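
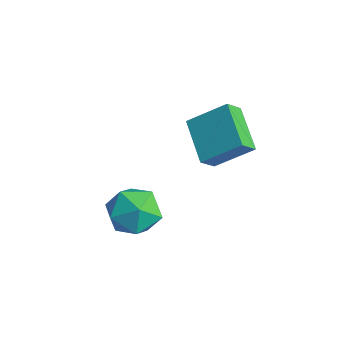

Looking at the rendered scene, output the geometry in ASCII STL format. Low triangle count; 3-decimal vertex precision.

solid 
facet normal -0.877 0.181 0.446
outer loop
vertex -1.596 3.758 2.216
vertex -1.78 4.437 1.578
vertex -2.411 2.509 1.122
endloop
endfacet
facet normal 0.194 -0.715 0.672
outer loop
vertex -0.64 2.143 0.222
vertex -1.596 3.758 2.216
vertex -2.411 2.509 1.122
endloop
endfacet
facet normal -0.877 0.181 0.446
outer loop
vertex -2.411 2.509 1.122
vertex -1.78 4.437 1.578
vertex -2.595 3.188 0.484
endloop
endfacet
facet normal -0.440 -0.675 -0.592
outer loop
vertex -2.595 3.188 0.484
vertex -0.64 2.143 0.222
vertex -2.411 2.509 1.122
endloop
endfacet
facet normal 0.440 0.675 0.592
outer loop
vertex -1.596 3.758 2.216
vertex -0.009 4.071 0.678
vertex -1.78 4.437 1.578
endloop
endfacet
facet normal 0.194 -0.715 0.672
outer loop
vertex 0.175 3.392 1.316
vertex -1.596 3.758 2.216
vertex -0.64 2.143 0.222
endloop
endfacet
facet normal 0.440 0.675 0.592
outer loop
vertex 0.175 3.392 1.316
vertex -0.009 4.071 0.678
vertex -1.596 3.758 2.216
endloop
endfacet
facet normal -0.194 0.715 -0.672
outer loop
vertex -1.78 4.437 1.578
vertex -0.009 4.071 0.678
vertex -2.595 3.188 0.484
endloop
endfacet
facet normal -0.440 -0.675 -0.592
outer loop
vertex -0.824 2.822 -0.416
vertex -0.64 2.143 0.222
vertex -2.595 3.188 0.484
endloop
endfacet
facet normal -0.194 0.715 -0.672
outer loop
vertex -2.595 3.188 0.484
vertex -0.009 4.071 0.678
vertex -0.824 2.822 -0.416
endloop
endfacet
facet normal 0.877 -0.181 -0.446
outer loop
vertex -0.824 2.822 -0.416
vertex 0.175 3.392 1.316
vertex -0.64 2.143 0.222
endloop
endfacet
facet normal 0.877 -0.181 -0.446
outer loop
vertex -0.009 4.071 0.678
vertex 0.175 3.392 1.316
vertex -0.824 2.822 -0.416
endloop
endfacet
facet normal -0.822 -0.259 0.507
outer loop
vertex -1.607 -0.181 -1.085
vertex -1.48 -1.284 -1.443
vertex -0.978 -0.932 -0.45
endloop
endfacet
facet normal -0.489 0.287 0.824
outer loop
vertex -1.607 -0.181 -1.085
vertex -0.978 -0.932 -0.45
vertex -0.599 0.161 -0.605
endloop
endfacet
facet normal -0.447 0.822 0.353
outer loop
vertex -1.607 -0.181 -1.085
vertex -0.599 0.161 -0.605
vertex -0.867 0.484 -1.695
endloop
endfacet
facet normal -0.754 0.606 -0.254
outer loop
vertex -1.607 -0.181 -1.085
vertex -0.867 0.484 -1.695
vertex -1.411 -0.409 -2.212
endloop
endfacet
facet normal -0.985 -0.062 -0.159
outer loop
vertex -1.607 -0.181 -1.085
vertex -1.411 -0.409 -2.212
vertex -1.48 -1.284 -1.443
endloop
endfacet
facet normal 0.176 0.078 0.981
outer loop
vertex -0.599 0.161 -0.605
vertex -0.978 -0.932 -0.45
vertex 0.151 -0.731 -0.668
endloop
endfacet
facet normal -0.363 -0.805 0.469
outer loop
vertex -0.978 -0.932 -0.45
vertex -1.48 -1.284 -1.443
vertex -0.393 -1.624 -1.185
endloop
endfacet
facet normal -0.628 -0.485 -0.608
outer loop
vertex -1.48 -1.284 -1.443
vertex -1.411 -0.409 -2.212
vertex -0.661 -1.301 -2.275
endloop
endfacet
facet normal -0.253 0.596 -0.762
outer loop
vertex -1.411 -0.409 -2.212
vertex -0.867 0.484 -1.695
vertex -0.282 -0.208 -2.43
endloop
endfacet
facet normal 0.243 0.945 0.220
outer loop
vertex -0.867 0.484 -1.695
vertex -0.599 0.161 -0.605
vertex 0.22 0.144 -1.437
endloop
endfacet
facet normal 0.754 -0.606 0.254
outer loop
vertex 0.347 -0.959 -1.795
vertex 0.151 -0.731 -0.668
vertex -0.393 -1.624 -1.185
endloop
endfacet
facet normal 0.447 -0.822 -0.353
outer loop
vertex 0.347 -0.959 -1.795
vertex -0.393 -1.624 -1.185
vertex -0.661 -1.301 -2.275
endloop
endfacet
facet normal 0.489 -0.287 -0.824
outer loop
vertex 0.347 -0.959 -1.795
vertex -0.661 -1.301 -2.275
vertex -0.282 -0.208 -2.43
endloop
endfacet
facet normal 0.822 0.259 -0.507
outer loop
vertex 0.347 -0.959 -1.795
vertex -0.282 -0.208 -2.43
vertex 0.22 0.144 -1.437
endloop
endfacet
facet normal 0.985 0.062 0.159
outer loop
vertex 0.347 -0.959 -1.795
vertex 0.22 0.144 -1.437
vertex 0.151 -0.731 -0.668
endloop
endfacet
facet normal 0.253 -0.596 0.762
outer loop
vertex -0.393 -1.624 -1.185
vertex 0.151 -0.731 -0.668
vertex -0.978 -0.932 -0.45
endloop
endfacet
facet normal -0.243 -0.945 -0.220
outer loop
vertex -0.661 -1.301 -2.275
vertex -0.393 -1.624 -1.185
vertex -1.48 -1.284 -1.443
endloop
endfacet
facet normal -0.176 -0.078 -0.981
outer loop
vertex -0.282 -0.208 -2.43
vertex -0.661 -1.301 -2.275
vertex -1.411 -0.409 -2.212
endloop
endfacet
facet normal 0.363 0.805 -0.469
outer loop
vertex 0.22 0.144 -1.437
vertex -0.282 -0.208 -2.43
vertex -0.867 0.484 -1.695
endloop
endfacet
facet normal 0.628 0.485 0.608
outer loop
vertex 0.151 -0.731 -0.668
vertex 0.22 0.144 -1.437
vertex -0.599 0.161 -0.605
endloop
endfacet

endsolid


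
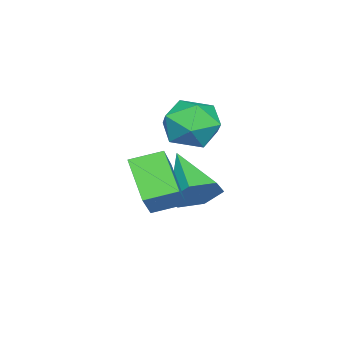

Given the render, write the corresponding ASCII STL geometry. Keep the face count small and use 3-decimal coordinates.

solid 
facet normal 0.501 0.685 0.530
outer loop
vertex 0.929 2.003 1.502
vertex 1.086 1.304 2.257
vertex 1.776 1.398 1.483
endloop
endfacet
facet normal 0.570 0.804 -0.169
outer loop
vertex 0.929 2.003 1.502
vertex 1.776 1.398 1.483
vertex 1.25 1.586 0.604
endloop
endfacet
facet normal -0.084 0.892 -0.444
outer loop
vertex 0.929 2.003 1.502
vertex 1.25 1.586 0.604
vertex 0.236 1.606 0.835
endloop
endfacet
facet normal -0.556 0.827 0.085
outer loop
vertex 0.929 2.003 1.502
vertex 0.236 1.606 0.835
vertex 0.134 1.432 1.856
endloop
endfacet
facet normal -0.196 0.699 0.688
outer loop
vertex 0.929 2.003 1.502
vertex 0.134 1.432 1.856
vertex 1.086 1.304 2.257
endloop
endfacet
facet normal 0.857 0.221 -0.465
outer loop
vertex 1.25 1.586 0.604
vertex 1.776 1.398 1.483
vertex 1.606 0.628 0.804
endloop
endfacet
facet normal 0.745 0.027 0.667
outer loop
vertex 1.776 1.398 1.483
vertex 1.086 1.304 2.257
vertex 1.504 0.454 1.825
endloop
endfacet
facet normal -0.382 0.051 0.923
outer loop
vertex 1.086 1.304 2.257
vertex 0.134 1.432 1.856
vertex 0.49 0.474 2.056
endloop
endfacet
facet normal -0.964 0.259 -0.052
outer loop
vertex 0.134 1.432 1.856
vertex 0.236 1.606 0.835
vertex -0.036 0.662 1.177
endloop
endfacet
facet normal -0.200 0.364 -0.910
outer loop
vertex 0.236 1.606 0.835
vertex 1.25 1.586 0.604
vertex 0.654 0.756 0.403
endloop
endfacet
facet normal 0.556 -0.827 -0.085
outer loop
vertex 0.811 0.057 1.158
vertex 1.606 0.628 0.804
vertex 1.504 0.454 1.825
endloop
endfacet
facet normal 0.084 -0.892 0.444
outer loop
vertex 0.811 0.057 1.158
vertex 1.504 0.454 1.825
vertex 0.49 0.474 2.056
endloop
endfacet
facet normal -0.570 -0.804 0.169
outer loop
vertex 0.811 0.057 1.158
vertex 0.49 0.474 2.056
vertex -0.036 0.662 1.177
endloop
endfacet
facet normal -0.501 -0.685 -0.530
outer loop
vertex 0.811 0.057 1.158
vertex -0.036 0.662 1.177
vertex 0.654 0.756 0.403
endloop
endfacet
facet normal 0.196 -0.699 -0.688
outer loop
vertex 0.811 0.057 1.158
vertex 0.654 0.756 0.403
vertex 1.606 0.628 0.804
endloop
endfacet
facet normal 0.964 -0.259 0.052
outer loop
vertex 1.504 0.454 1.825
vertex 1.606 0.628 0.804
vertex 1.776 1.398 1.483
endloop
endfacet
facet normal 0.200 -0.364 0.910
outer loop
vertex 0.49 0.474 2.056
vertex 1.504 0.454 1.825
vertex 1.086 1.304 2.257
endloop
endfacet
facet normal -0.857 -0.221 0.465
outer loop
vertex -0.036 0.662 1.177
vertex 0.49 0.474 2.056
vertex 0.134 1.432 1.856
endloop
endfacet
facet normal -0.745 -0.027 -0.667
outer loop
vertex 0.654 0.756 0.403
vertex -0.036 0.662 1.177
vertex 0.236 1.606 0.835
endloop
endfacet
facet normal 0.382 -0.051 -0.923
outer loop
vertex 1.606 0.628 0.804
vertex 0.654 0.756 0.403
vertex 1.25 1.586 0.604
endloop
endfacet
facet normal 0.589 0.604 -0.537
outer loop
vertex 0.847 0.945 -1.4
vertex 0.236 0.941 -2.074
vertex 0.187 1.571 -1.42
endloop
endfacet
facet normal 0.114 0.152 0.982
outer loop
vertex 0.847 0.945 -1.4
vertex 0.187 1.571 -1.42
vertex -0.936 -0.261 -1.006
endloop
endfacet
facet normal 0.589 0.603 -0.537
outer loop
vertex 0.187 1.571 -1.42
vertex 0.236 0.941 -2.074
vertex -0.424 1.567 -2.095
endloop
endfacet
facet normal -0.635 0.519 0.572
outer loop
vertex 0.187 1.571 -1.42
vertex -0.424 1.567 -2.095
vertex -0.936 -0.261 -1.006
endloop
endfacet
facet normal 0.589 0.603 -0.538
outer loop
vertex -0.424 1.567 -2.095
vertex 0.236 0.941 -2.074
vertex -0.375 0.936 -2.749
endloop
endfacet
facet normal -0.967 0.145 -0.212
outer loop
vertex -0.424 1.567 -2.095
vertex -0.375 0.936 -2.749
vertex -0.936 -0.261 -1.006
endloop
endfacet
facet normal 0.589 0.604 -0.537
outer loop
vertex -0.375 0.936 -2.749
vertex 0.236 0.941 -2.074
vertex 0.285 0.31 -2.729
endloop
endfacet
facet normal -0.548 -0.597 -0.586
outer loop
vertex -0.375 0.936 -2.749
vertex 0.285 0.31 -2.729
vertex -0.936 -0.261 -1.006
endloop
endfacet
facet normal 0.589 0.604 -0.537
outer loop
vertex 0.285 0.31 -2.729
vertex 0.236 0.941 -2.074
vertex 0.896 0.315 -2.054
endloop
endfacet
facet normal 0.202 -0.963 -0.176
outer loop
vertex 0.285 0.31 -2.729
vertex 0.896 0.315 -2.054
vertex -0.936 -0.261 -1.006
endloop
endfacet
facet normal 0.589 0.604 -0.537
outer loop
vertex 0.896 0.315 -2.054
vertex 0.236 0.941 -2.074
vertex 0.847 0.945 -1.4
endloop
endfacet
facet normal 0.533 -0.589 0.607
outer loop
vertex 0.896 0.315 -2.054
vertex 0.847 0.945 -1.4
vertex -0.936 -0.261 -1.006
endloop
endfacet
facet normal -0.712 -0.196 -0.674
outer loop
vertex 1.831 -0.365 -0.636
vertex 1.287 0.553 -0.329
vertex 2.646 0.489 -1.745
endloop
endfacet
facet normal 0.490 -0.827 -0.276
outer loop
vertex 4.013 0.867 -0.451
vertex 1.831 -0.365 -0.636
vertex 2.646 0.489 -1.745
endloop
endfacet
facet normal -0.712 -0.197 -0.674
outer loop
vertex 2.646 0.489 -1.745
vertex 1.287 0.553 -0.329
vertex 2.102 1.407 -1.439
endloop
endfacet
facet normal 0.503 0.527 -0.685
outer loop
vertex 2.102 1.407 -1.439
vertex 4.013 0.867 -0.451
vertex 2.646 0.489 -1.745
endloop
endfacet
facet normal -0.503 -0.527 0.685
outer loop
vertex 1.831 -0.365 -0.636
vertex 2.654 0.931 0.965
vertex 1.287 0.553 -0.329
endloop
endfacet
facet normal 0.490 -0.827 -0.276
outer loop
vertex 3.198 0.013 0.659
vertex 1.831 -0.365 -0.636
vertex 4.013 0.867 -0.451
endloop
endfacet
facet normal -0.503 -0.527 0.685
outer loop
vertex 3.198 0.013 0.659
vertex 2.654 0.931 0.965
vertex 1.831 -0.365 -0.636
endloop
endfacet
facet normal -0.490 0.827 0.276
outer loop
vertex 1.287 0.553 -0.329
vertex 2.654 0.931 0.965
vertex 2.102 1.407 -1.439
endloop
endfacet
facet normal 0.503 0.527 -0.685
outer loop
vertex 3.469 1.785 -0.144
vertex 4.013 0.867 -0.451
vertex 2.102 1.407 -1.439
endloop
endfacet
facet normal -0.490 0.827 0.276
outer loop
vertex 2.102 1.407 -1.439
vertex 2.654 0.931 0.965
vertex 3.469 1.785 -0.144
endloop
endfacet
facet normal 0.712 0.197 0.674
outer loop
vertex 3.469 1.785 -0.144
vertex 3.198 0.013 0.659
vertex 4.013 0.867 -0.451
endloop
endfacet
facet normal 0.712 0.197 0.674
outer loop
vertex 2.654 0.931 0.965
vertex 3.198 0.013 0.659
vertex 3.469 1.785 -0.144
endloop
endfacet

endsolid


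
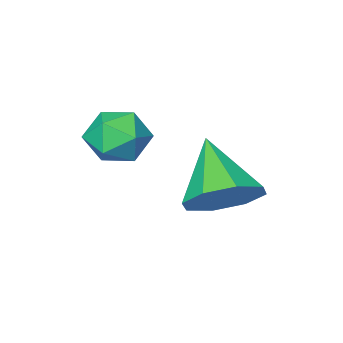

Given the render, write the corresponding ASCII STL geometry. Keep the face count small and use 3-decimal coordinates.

solid 
facet normal -0.541 0.670 0.509
outer loop
vertex 2.267 -2.859 2.522
vertex 2.617 -3.159 3.288
vertex 3.018 -2.496 2.842
endloop
endfacet
facet normal -0.381 0.914 -0.142
outer loop
vertex 2.267 -2.859 2.522
vertex 3.018 -2.496 2.842
vertex 2.941 -2.664 1.968
endloop
endfacet
facet normal -0.641 0.451 -0.621
outer loop
vertex 2.267 -2.859 2.522
vertex 2.941 -2.664 1.968
vertex 2.493 -3.431 1.873
endloop
endfacet
facet normal -0.961 -0.078 -0.266
outer loop
vertex 2.267 -2.859 2.522
vertex 2.493 -3.431 1.873
vertex 2.292 -3.737 2.688
endloop
endfacet
facet normal -0.900 0.056 0.433
outer loop
vertex 2.267 -2.859 2.522
vertex 2.292 -3.737 2.688
vertex 2.617 -3.159 3.288
endloop
endfacet
facet normal 0.329 0.922 -0.206
outer loop
vertex 2.941 -2.664 1.968
vertex 3.018 -2.496 2.842
vertex 3.708 -2.843 2.392
endloop
endfacet
facet normal 0.071 0.527 0.847
outer loop
vertex 3.018 -2.496 2.842
vertex 2.617 -3.159 3.288
vertex 3.507 -3.149 3.207
endloop
endfacet
facet normal -0.509 -0.465 0.724
outer loop
vertex 2.617 -3.159 3.288
vertex 2.292 -3.737 2.688
vertex 3.059 -3.916 3.112
endloop
endfacet
facet normal -0.608 -0.682 -0.406
outer loop
vertex 2.292 -3.737 2.688
vertex 2.493 -3.431 1.873
vertex 2.982 -4.084 2.238
endloop
endfacet
facet normal -0.091 0.175 -0.980
outer loop
vertex 2.493 -3.431 1.873
vertex 2.941 -2.664 1.968
vertex 3.383 -3.421 1.792
endloop
endfacet
facet normal 0.961 0.078 0.266
outer loop
vertex 3.733 -3.721 2.558
vertex 3.708 -2.843 2.392
vertex 3.507 -3.149 3.207
endloop
endfacet
facet normal 0.641 -0.451 0.621
outer loop
vertex 3.733 -3.721 2.558
vertex 3.507 -3.149 3.207
vertex 3.059 -3.916 3.112
endloop
endfacet
facet normal 0.381 -0.914 0.142
outer loop
vertex 3.733 -3.721 2.558
vertex 3.059 -3.916 3.112
vertex 2.982 -4.084 2.238
endloop
endfacet
facet normal 0.541 -0.670 -0.509
outer loop
vertex 3.733 -3.721 2.558
vertex 2.982 -4.084 2.238
vertex 3.383 -3.421 1.792
endloop
endfacet
facet normal 0.900 -0.056 -0.433
outer loop
vertex 3.733 -3.721 2.558
vertex 3.383 -3.421 1.792
vertex 3.708 -2.843 2.392
endloop
endfacet
facet normal 0.608 0.682 0.406
outer loop
vertex 3.507 -3.149 3.207
vertex 3.708 -2.843 2.392
vertex 3.018 -2.496 2.842
endloop
endfacet
facet normal 0.091 -0.175 0.980
outer loop
vertex 3.059 -3.916 3.112
vertex 3.507 -3.149 3.207
vertex 2.617 -3.159 3.288
endloop
endfacet
facet normal -0.329 -0.922 0.206
outer loop
vertex 2.982 -4.084 2.238
vertex 3.059 -3.916 3.112
vertex 2.292 -3.737 2.688
endloop
endfacet
facet normal -0.071 -0.527 -0.847
outer loop
vertex 3.383 -3.421 1.792
vertex 2.982 -4.084 2.238
vertex 2.493 -3.431 1.873
endloop
endfacet
facet normal 0.509 0.465 -0.724
outer loop
vertex 3.708 -2.843 2.392
vertex 3.383 -3.421 1.792
vertex 2.941 -2.664 1.968
endloop
endfacet
facet normal 0.234 0.716 -0.658
outer loop
vertex 1.623 -1.759 0.85
vertex 0.766 -2.041 0.238
vertex 0.931 -1.341 1.058
endloop
endfacet
facet normal 0.349 0.115 0.930
outer loop
vertex 1.623 -1.759 0.85
vertex 0.931 -1.341 1.058
vertex 0.294 -3.479 1.562
endloop
endfacet
facet normal 0.234 0.716 -0.658
outer loop
vertex 0.931 -1.341 1.058
vertex 0.766 -2.041 0.238
vertex 0.143 -1.334 0.785
endloop
endfacet
facet normal -0.309 0.305 0.901
outer loop
vertex 0.931 -1.341 1.058
vertex 0.143 -1.334 0.785
vertex 0.294 -3.479 1.562
endloop
endfacet
facet normal 0.235 0.716 -0.658
outer loop
vertex 0.143 -1.334 0.785
vertex 0.766 -2.041 0.238
vertex -0.281 -1.74 0.192
endloop
endfacet
facet normal -0.846 0.128 0.517
outer loop
vertex 0.143 -1.334 0.785
vertex -0.281 -1.74 0.192
vertex 0.294 -3.479 1.562
endloop
endfacet
facet normal 0.234 0.715 -0.659
outer loop
vertex -0.281 -1.74 0.192
vertex 0.766 -2.041 0.238
vertex -0.091 -2.323 -0.373
endloop
endfacet
facet normal -0.950 -0.312 0.003
outer loop
vertex -0.281 -1.74 0.192
vertex -0.091 -2.323 -0.373
vertex 0.294 -3.479 1.562
endloop
endfacet
facet normal 0.234 0.715 -0.658
outer loop
vertex -0.091 -2.323 -0.373
vertex 0.766 -2.041 0.238
vertex 0.601 -2.741 -0.581
endloop
endfacet
facet normal -0.559 -0.756 -0.340
outer loop
vertex -0.091 -2.323 -0.373
vertex 0.601 -2.741 -0.581
vertex 0.294 -3.479 1.562
endloop
endfacet
facet normal 0.235 0.715 -0.658
outer loop
vertex 0.601 -2.741 -0.581
vertex 0.766 -2.041 0.238
vertex 1.389 -2.749 -0.308
endloop
endfacet
facet normal 0.098 -0.945 -0.311
outer loop
vertex 0.601 -2.741 -0.581
vertex 1.389 -2.749 -0.308
vertex 0.294 -3.479 1.562
endloop
endfacet
facet normal 0.235 0.715 -0.659
outer loop
vertex 1.389 -2.749 -0.308
vertex 0.766 -2.041 0.238
vertex 1.812 -2.342 0.284
endloop
endfacet
facet normal 0.637 -0.768 0.073
outer loop
vertex 1.389 -2.749 -0.308
vertex 1.812 -2.342 0.284
vertex 0.294 -3.479 1.562
endloop
endfacet
facet normal 0.235 0.715 -0.658
outer loop
vertex 1.812 -2.342 0.284
vertex 0.766 -2.041 0.238
vertex 1.623 -1.759 0.85
endloop
endfacet
facet normal 0.740 -0.329 0.586
outer loop
vertex 1.812 -2.342 0.284
vertex 1.623 -1.759 0.85
vertex 0.294 -3.479 1.562
endloop
endfacet

endsolid


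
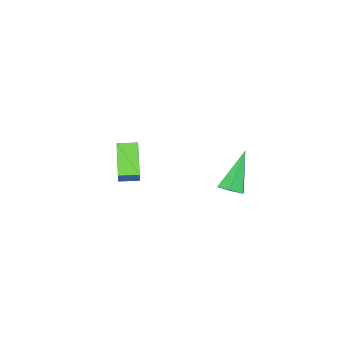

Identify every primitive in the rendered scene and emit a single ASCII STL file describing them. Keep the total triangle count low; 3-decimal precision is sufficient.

solid 
facet normal -0.399 -0.336 -0.853
outer loop
vertex -0.683 -4.707 -0.37
vertex -1.296 -4.021 -0.353
vertex 0.476 -3.648 -1.329
endloop
endfacet
facet normal 0.666 -0.746 -0.018
outer loop
vertex 0.796 -3.379 -0.647
vertex -0.683 -4.707 -0.37
vertex 0.476 -3.648 -1.329
endloop
endfacet
facet normal -0.399 -0.335 -0.853
outer loop
vertex 0.476 -3.648 -1.329
vertex -1.296 -4.021 -0.353
vertex -0.136 -2.962 -1.312
endloop
endfacet
facet normal 0.630 0.575 -0.522
outer loop
vertex -0.136 -2.962 -1.312
vertex 0.796 -3.379 -0.647
vertex 0.476 -3.648 -1.329
endloop
endfacet
facet normal -0.629 -0.575 0.522
outer loop
vertex -0.683 -4.707 -0.37
vertex -0.976 -3.752 0.329
vertex -1.296 -4.021 -0.353
endloop
endfacet
facet normal 0.666 -0.746 -0.018
outer loop
vertex -0.364 -4.438 0.312
vertex -0.683 -4.707 -0.37
vertex 0.796 -3.379 -0.647
endloop
endfacet
facet normal -0.630 -0.575 0.522
outer loop
vertex -0.364 -4.438 0.312
vertex -0.976 -3.752 0.329
vertex -0.683 -4.707 -0.37
endloop
endfacet
facet normal -0.666 0.746 0.018
outer loop
vertex -1.296 -4.021 -0.353
vertex -0.976 -3.752 0.329
vertex -0.136 -2.962 -1.312
endloop
endfacet
facet normal 0.630 0.576 -0.522
outer loop
vertex 0.183 -2.693 -0.63
vertex 0.796 -3.379 -0.647
vertex -0.136 -2.962 -1.312
endloop
endfacet
facet normal -0.666 0.745 0.018
outer loop
vertex -0.136 -2.962 -1.312
vertex -0.976 -3.752 0.329
vertex 0.183 -2.693 -0.63
endloop
endfacet
facet normal 0.399 0.336 0.853
outer loop
vertex 0.183 -2.693 -0.63
vertex -0.364 -4.438 0.312
vertex 0.796 -3.379 -0.647
endloop
endfacet
facet normal 0.400 0.335 0.853
outer loop
vertex -0.976 -3.752 0.329
vertex -0.364 -4.438 0.312
vertex 0.183 -2.693 -0.63
endloop
endfacet
facet normal 0.591 0.094 -0.801
outer loop
vertex 0.066 1.37 0.462
vertex -0.375 1.717 0.177
vertex 0.064 1.996 0.534
endloop
endfacet
facet normal 0.630 -0.087 0.772
outer loop
vertex 0.066 1.37 0.462
vertex 0.064 1.996 0.534
vertex -1.605 1.523 1.843
endloop
endfacet
facet normal 0.592 0.094 -0.801
outer loop
vertex 0.064 1.996 0.534
vertex -0.375 1.717 0.177
vertex -0.378 2.343 0.248
endloop
endfacet
facet normal 0.235 0.779 0.581
outer loop
vertex 0.064 1.996 0.534
vertex -0.378 2.343 0.248
vertex -1.605 1.523 1.843
endloop
endfacet
facet normal 0.591 0.094 -0.801
outer loop
vertex -0.378 2.343 0.248
vertex -0.375 1.717 0.177
vertex -0.816 2.065 -0.108
endloop
endfacet
facet normal -0.544 0.839 0.013
outer loop
vertex -0.378 2.343 0.248
vertex -0.816 2.065 -0.108
vertex -1.605 1.523 1.843
endloop
endfacet
facet normal 0.591 0.094 -0.801
outer loop
vertex -0.816 2.065 -0.108
vertex -0.375 1.717 0.177
vertex -0.813 1.439 -0.179
endloop
endfacet
facet normal -0.930 0.037 -0.366
outer loop
vertex -0.816 2.065 -0.108
vertex -0.813 1.439 -0.179
vertex -1.605 1.523 1.843
endloop
endfacet
facet normal 0.591 0.094 -0.801
outer loop
vertex -0.813 1.439 -0.179
vertex -0.375 1.717 0.177
vertex -0.372 1.091 0.106
endloop
endfacet
facet normal -0.537 -0.825 -0.176
outer loop
vertex -0.813 1.439 -0.179
vertex -0.372 1.091 0.106
vertex -1.605 1.523 1.843
endloop
endfacet
facet normal 0.591 0.094 -0.801
outer loop
vertex -0.372 1.091 0.106
vertex -0.375 1.717 0.177
vertex 0.066 1.37 0.462
endloop
endfacet
facet normal 0.244 -0.886 0.394
outer loop
vertex -0.372 1.091 0.106
vertex 0.066 1.37 0.462
vertex -1.605 1.523 1.843
endloop
endfacet

endsolid


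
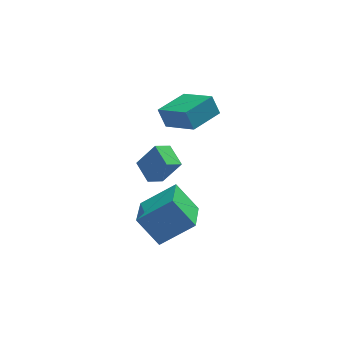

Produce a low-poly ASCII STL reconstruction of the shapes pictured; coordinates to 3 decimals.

solid 
facet normal -0.814 0.024 -0.580
outer loop
vertex 0.324 0.395 -2.215
vertex 0.874 2.378 -2.903
vertex 1.28 -0.346 -3.587
endloop
endfacet
facet normal -0.253 -0.914 0.317
outer loop
vertex 3.006 -0.398 -2.357
vertex 0.324 0.395 -2.215
vertex 1.28 -0.346 -3.587
endloop
endfacet
facet normal -0.814 0.024 -0.580
outer loop
vertex 1.28 -0.346 -3.587
vertex 0.874 2.378 -2.903
vertex 1.83 1.637 -4.276
endloop
endfacet
facet normal 0.522 -0.406 -0.750
outer loop
vertex 1.83 1.637 -4.276
vertex 3.006 -0.398 -2.357
vertex 1.28 -0.346 -3.587
endloop
endfacet
facet normal -0.522 0.405 0.750
outer loop
vertex 0.324 0.395 -2.215
vertex 2.6 2.326 -1.673
vertex 0.874 2.378 -2.903
endloop
endfacet
facet normal -0.253 -0.914 0.317
outer loop
vertex 2.05 0.343 -0.984
vertex 0.324 0.395 -2.215
vertex 3.006 -0.398 -2.357
endloop
endfacet
facet normal -0.523 0.406 0.750
outer loop
vertex 2.05 0.343 -0.984
vertex 2.6 2.326 -1.673
vertex 0.324 0.395 -2.215
endloop
endfacet
facet normal 0.253 0.914 -0.317
outer loop
vertex 0.874 2.378 -2.903
vertex 2.6 2.326 -1.673
vertex 1.83 1.637 -4.276
endloop
endfacet
facet normal 0.523 -0.405 -0.750
outer loop
vertex 3.556 1.585 -3.045
vertex 3.006 -0.398 -2.357
vertex 1.83 1.637 -4.276
endloop
endfacet
facet normal 0.254 0.914 -0.317
outer loop
vertex 1.83 1.637 -4.276
vertex 2.6 2.326 -1.673
vertex 3.556 1.585 -3.045
endloop
endfacet
facet normal 0.814 -0.025 0.580
outer loop
vertex 3.556 1.585 -3.045
vertex 2.05 0.343 -0.984
vertex 3.006 -0.398 -2.357
endloop
endfacet
facet normal 0.814 -0.024 0.580
outer loop
vertex 2.6 2.326 -1.673
vertex 2.05 0.343 -0.984
vertex 3.556 1.585 -3.045
endloop
endfacet
facet normal -0.513 0.735 -0.443
outer loop
vertex 2.03 3.928 2.719
vertex 3.504 4.994 2.781
vertex 2.343 3.553 1.733
endloop
endfacet
facet normal -0.810 -0.586 -0.034
outer loop
vertex 3.396 2.046 2.639
vertex 2.03 3.928 2.719
vertex 2.343 3.553 1.733
endloop
endfacet
facet normal -0.514 0.735 -0.442
outer loop
vertex 2.343 3.553 1.733
vertex 3.504 4.994 2.781
vertex 3.816 4.62 1.795
endloop
endfacet
facet normal 0.284 -0.340 -0.896
outer loop
vertex 3.816 4.62 1.795
vertex 3.396 2.046 2.639
vertex 2.343 3.553 1.733
endloop
endfacet
facet normal -0.284 0.340 0.896
outer loop
vertex 2.03 3.928 2.719
vertex 4.557 3.487 3.687
vertex 3.504 4.994 2.781
endloop
endfacet
facet normal -0.810 -0.586 -0.034
outer loop
vertex 3.084 2.42 3.625
vertex 2.03 3.928 2.719
vertex 3.396 2.046 2.639
endloop
endfacet
facet normal -0.284 0.340 0.896
outer loop
vertex 3.084 2.42 3.625
vertex 4.557 3.487 3.687
vertex 2.03 3.928 2.719
endloop
endfacet
facet normal 0.810 0.586 0.034
outer loop
vertex 3.504 4.994 2.781
vertex 4.557 3.487 3.687
vertex 3.816 4.62 1.795
endloop
endfacet
facet normal 0.284 -0.340 -0.896
outer loop
vertex 4.87 3.112 2.701
vertex 3.396 2.046 2.639
vertex 3.816 4.62 1.795
endloop
endfacet
facet normal 0.809 0.586 0.034
outer loop
vertex 3.816 4.62 1.795
vertex 4.557 3.487 3.687
vertex 4.87 3.112 2.701
endloop
endfacet
facet normal 0.514 -0.736 0.442
outer loop
vertex 4.87 3.112 2.701
vertex 3.084 2.42 3.625
vertex 3.396 2.046 2.639
endloop
endfacet
facet normal 0.514 -0.735 0.443
outer loop
vertex 4.557 3.487 3.687
vertex 3.084 2.42 3.625
vertex 4.87 3.112 2.701
endloop
endfacet
facet normal -0.544 0.127 -0.829
outer loop
vertex 0.976 4.01 -1.264
vertex 1.775 4.388 -1.73
vertex 1.312 2.8 -1.67
endloop
endfacet
facet normal -0.799 -0.379 0.467
outer loop
vertex 2.205 2.592 -0.31
vertex 0.976 4.01 -1.264
vertex 1.312 2.8 -1.67
endloop
endfacet
facet normal -0.543 0.127 -0.830
outer loop
vertex 1.312 2.8 -1.67
vertex 1.775 4.388 -1.73
vertex 2.112 3.178 -2.136
endloop
endfacet
facet normal 0.254 -0.917 -0.307
outer loop
vertex 2.112 3.178 -2.136
vertex 2.205 2.592 -0.31
vertex 1.312 2.8 -1.67
endloop
endfacet
facet normal -0.255 0.917 0.307
outer loop
vertex 0.976 4.01 -1.264
vertex 2.668 4.18 -0.37
vertex 1.775 4.388 -1.73
endloop
endfacet
facet normal -0.799 -0.379 0.466
outer loop
vertex 1.868 3.802 0.096
vertex 0.976 4.01 -1.264
vertex 2.205 2.592 -0.31
endloop
endfacet
facet normal -0.254 0.917 0.307
outer loop
vertex 1.868 3.802 0.096
vertex 2.668 4.18 -0.37
vertex 0.976 4.01 -1.264
endloop
endfacet
facet normal 0.799 0.379 -0.467
outer loop
vertex 1.775 4.388 -1.73
vertex 2.668 4.18 -0.37
vertex 2.112 3.178 -2.136
endloop
endfacet
facet normal 0.255 -0.917 -0.307
outer loop
vertex 3.004 2.97 -0.776
vertex 2.205 2.592 -0.31
vertex 2.112 3.178 -2.136
endloop
endfacet
facet normal 0.799 0.379 -0.466
outer loop
vertex 2.112 3.178 -2.136
vertex 2.668 4.18 -0.37
vertex 3.004 2.97 -0.776
endloop
endfacet
facet normal 0.544 -0.127 0.830
outer loop
vertex 3.004 2.97 -0.776
vertex 1.868 3.802 0.096
vertex 2.205 2.592 -0.31
endloop
endfacet
facet normal 0.544 -0.127 0.830
outer loop
vertex 2.668 4.18 -0.37
vertex 1.868 3.802 0.096
vertex 3.004 2.97 -0.776
endloop
endfacet

endsolid


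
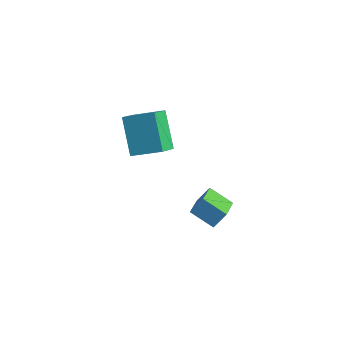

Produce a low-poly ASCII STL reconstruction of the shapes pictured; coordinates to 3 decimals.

solid 
facet normal -0.761 -0.549 -0.346
outer loop
vertex -4.764 -0.731 3.994
vertex -5.173 0.262 3.316
vertex -3.705 -1.285 2.543
endloop
endfacet
facet normal 0.322 -0.782 0.533
outer loop
vertex -2.647 -0.522 3.024
vertex -4.764 -0.731 3.994
vertex -3.705 -1.285 2.543
endloop
endfacet
facet normal -0.761 -0.549 -0.346
outer loop
vertex -3.705 -1.285 2.543
vertex -5.173 0.262 3.316
vertex -4.114 -0.292 1.865
endloop
endfacet
facet normal 0.563 -0.295 -0.772
outer loop
vertex -4.114 -0.292 1.865
vertex -2.647 -0.522 3.024
vertex -3.705 -1.285 2.543
endloop
endfacet
facet normal -0.563 0.295 0.772
outer loop
vertex -4.764 -0.731 3.994
vertex -4.115 1.025 3.797
vertex -5.173 0.262 3.316
endloop
endfacet
facet normal 0.322 -0.782 0.533
outer loop
vertex -3.706 0.032 4.475
vertex -4.764 -0.731 3.994
vertex -2.647 -0.522 3.024
endloop
endfacet
facet normal -0.563 0.295 0.772
outer loop
vertex -3.706 0.032 4.475
vertex -4.115 1.025 3.797
vertex -4.764 -0.731 3.994
endloop
endfacet
facet normal -0.322 0.782 -0.533
outer loop
vertex -5.173 0.262 3.316
vertex -4.115 1.025 3.797
vertex -4.114 -0.292 1.865
endloop
endfacet
facet normal 0.563 -0.295 -0.772
outer loop
vertex -3.056 0.471 2.346
vertex -2.647 -0.522 3.024
vertex -4.114 -0.292 1.865
endloop
endfacet
facet normal -0.322 0.782 -0.533
outer loop
vertex -4.114 -0.292 1.865
vertex -4.115 1.025 3.797
vertex -3.056 0.471 2.346
endloop
endfacet
facet normal 0.761 0.549 0.346
outer loop
vertex -3.056 0.471 2.346
vertex -3.706 0.032 4.475
vertex -2.647 -0.522 3.024
endloop
endfacet
facet normal 0.761 0.549 0.346
outer loop
vertex -4.115 1.025 3.797
vertex -3.706 0.032 4.475
vertex -3.056 0.471 2.346
endloop
endfacet
facet normal -0.514 0.796 -0.320
outer loop
vertex -2.887 1.642 -1.693
vertex -2.616 2.111 -0.962
vertex -1.914 2.026 -2.3
endloop
endfacet
facet normal -0.297 -0.516 -0.803
outer loop
vertex -1.204 0.929 -1.858
vertex -2.887 1.642 -1.693
vertex -1.914 2.026 -2.3
endloop
endfacet
facet normal -0.515 0.795 -0.321
outer loop
vertex -1.914 2.026 -2.3
vertex -2.616 2.111 -0.962
vertex -1.643 2.496 -1.569
endloop
endfacet
facet normal 0.804 0.318 -0.502
outer loop
vertex -1.643 2.496 -1.569
vertex -1.204 0.929 -1.858
vertex -1.914 2.026 -2.3
endloop
endfacet
facet normal -0.804 -0.318 0.502
outer loop
vertex -2.887 1.642 -1.693
vertex -1.906 1.014 -0.52
vertex -2.616 2.111 -0.962
endloop
endfacet
facet normal -0.297 -0.516 -0.804
outer loop
vertex -2.177 0.544 -1.251
vertex -2.887 1.642 -1.693
vertex -1.204 0.929 -1.858
endloop
endfacet
facet normal -0.804 -0.318 0.502
outer loop
vertex -2.177 0.544 -1.251
vertex -1.906 1.014 -0.52
vertex -2.887 1.642 -1.693
endloop
endfacet
facet normal 0.297 0.516 0.803
outer loop
vertex -2.616 2.111 -0.962
vertex -1.906 1.014 -0.52
vertex -1.643 2.496 -1.569
endloop
endfacet
facet normal 0.804 0.318 -0.502
outer loop
vertex -0.933 1.398 -1.127
vertex -1.204 0.929 -1.858
vertex -1.643 2.496 -1.569
endloop
endfacet
facet normal 0.298 0.516 0.803
outer loop
vertex -1.643 2.496 -1.569
vertex -1.906 1.014 -0.52
vertex -0.933 1.398 -1.127
endloop
endfacet
facet normal 0.514 -0.796 0.320
outer loop
vertex -0.933 1.398 -1.127
vertex -2.177 0.544 -1.251
vertex -1.204 0.929 -1.858
endloop
endfacet
facet normal 0.514 -0.795 0.321
outer loop
vertex -1.906 1.014 -0.52
vertex -2.177 0.544 -1.251
vertex -0.933 1.398 -1.127
endloop
endfacet

endsolid


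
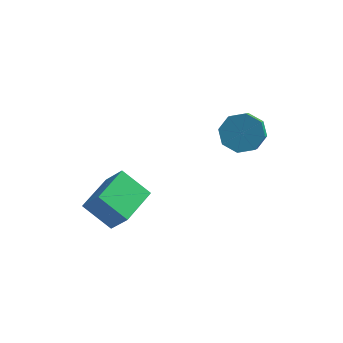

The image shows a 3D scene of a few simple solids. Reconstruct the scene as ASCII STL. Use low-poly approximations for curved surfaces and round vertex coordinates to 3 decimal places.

solid 
facet normal -0.070 0.771 -0.633
outer loop
vertex 3.905 1.129 1.193
vertex 2.868 1.096 1.267
vertex 3.627 1.587 1.781
endloop
endfacet
facet normal 0.934 0.273 0.229
outer loop
vertex 3.905 1.129 1.193
vertex 3.627 1.587 1.781
vertex 3.989 0.196 1.959
endloop
endfacet
facet normal 0.934 0.273 0.229
outer loop
vertex 3.989 0.196 1.959
vertex 3.627 1.587 1.781
vertex 3.711 0.654 2.548
endloop
endfacet
facet normal 0.069 -0.772 0.632
outer loop
vertex 3.989 0.196 1.959
vertex 3.711 0.654 2.548
vertex 2.952 0.164 2.033
endloop
endfacet
facet normal -0.069 0.771 -0.634
outer loop
vertex 3.627 1.587 1.781
vertex 2.868 1.096 1.267
vertex 2.905 1.758 2.068
endloop
endfacet
facet normal 0.414 0.600 0.684
outer loop
vertex 3.627 1.587 1.781
vertex 2.905 1.758 2.068
vertex 3.711 0.654 2.548
endloop
endfacet
facet normal 0.414 0.600 0.685
outer loop
vertex 3.711 0.654 2.548
vertex 2.905 1.758 2.068
vertex 2.988 0.825 2.835
endloop
endfacet
facet normal 0.069 -0.771 0.633
outer loop
vertex 3.711 0.654 2.548
vertex 2.988 0.825 2.835
vertex 2.952 0.164 2.033
endloop
endfacet
facet normal -0.069 0.771 -0.634
outer loop
vertex 2.905 1.758 2.068
vertex 2.868 1.096 1.267
vertex 2.161 1.542 1.886
endloop
endfacet
facet normal -0.348 0.577 0.739
outer loop
vertex 2.905 1.758 2.068
vertex 2.161 1.542 1.886
vertex 2.988 0.825 2.835
endloop
endfacet
facet normal -0.349 0.576 0.739
outer loop
vertex 2.988 0.825 2.835
vertex 2.161 1.542 1.886
vertex 2.244 0.609 2.652
endloop
endfacet
facet normal 0.068 -0.771 0.633
outer loop
vertex 2.988 0.825 2.835
vertex 2.244 0.609 2.652
vertex 2.952 0.164 2.033
endloop
endfacet
facet normal -0.069 0.770 -0.634
outer loop
vertex 2.161 1.542 1.886
vertex 2.868 1.096 1.267
vertex 1.831 1.064 1.341
endloop
endfacet
facet normal -0.908 0.215 0.361
outer loop
vertex 2.161 1.542 1.886
vertex 1.831 1.064 1.341
vertex 2.244 0.609 2.652
endloop
endfacet
facet normal -0.908 0.214 0.360
outer loop
vertex 2.244 0.609 2.652
vertex 1.831 1.064 1.341
vertex 1.915 0.131 2.107
endloop
endfacet
facet normal 0.070 -0.770 0.634
outer loop
vertex 2.244 0.609 2.652
vertex 1.915 0.131 2.107
vertex 2.952 0.164 2.033
endloop
endfacet
facet normal -0.069 0.772 -0.632
outer loop
vertex 1.831 1.064 1.341
vertex 2.868 1.096 1.267
vertex 2.109 0.606 0.752
endloop
endfacet
facet normal -0.934 -0.272 -0.229
outer loop
vertex 1.831 1.064 1.341
vertex 2.109 0.606 0.752
vertex 1.915 0.131 2.107
endloop
endfacet
facet normal -0.934 -0.273 -0.229
outer loop
vertex 1.915 0.131 2.107
vertex 2.109 0.606 0.752
vertex 2.193 -0.327 1.519
endloop
endfacet
facet normal 0.070 -0.771 0.633
outer loop
vertex 1.915 0.131 2.107
vertex 2.193 -0.327 1.519
vertex 2.952 0.164 2.033
endloop
endfacet
facet normal -0.069 0.771 -0.633
outer loop
vertex 2.109 0.606 0.752
vertex 2.868 1.096 1.267
vertex 2.832 0.435 0.465
endloop
endfacet
facet normal -0.414 -0.600 -0.685
outer loop
vertex 2.109 0.606 0.752
vertex 2.832 0.435 0.465
vertex 2.193 -0.327 1.519
endloop
endfacet
facet normal -0.414 -0.600 -0.685
outer loop
vertex 2.193 -0.327 1.519
vertex 2.832 0.435 0.465
vertex 2.915 -0.498 1.232
endloop
endfacet
facet normal 0.069 -0.771 0.634
outer loop
vertex 2.193 -0.327 1.519
vertex 2.915 -0.498 1.232
vertex 2.952 0.164 2.033
endloop
endfacet
facet normal -0.068 0.771 -0.633
outer loop
vertex 2.832 0.435 0.465
vertex 2.868 1.096 1.267
vertex 3.576 0.651 0.648
endloop
endfacet
facet normal 0.349 -0.576 -0.739
outer loop
vertex 2.832 0.435 0.465
vertex 3.576 0.651 0.648
vertex 2.915 -0.498 1.232
endloop
endfacet
facet normal 0.348 -0.576 -0.739
outer loop
vertex 2.915 -0.498 1.232
vertex 3.576 0.651 0.648
vertex 3.659 -0.282 1.414
endloop
endfacet
facet normal 0.069 -0.771 0.634
outer loop
vertex 2.915 -0.498 1.232
vertex 3.659 -0.282 1.414
vertex 2.952 0.164 2.033
endloop
endfacet
facet normal -0.070 0.770 -0.634
outer loop
vertex 3.576 0.651 0.648
vertex 2.868 1.096 1.267
vertex 3.905 1.129 1.193
endloop
endfacet
facet normal 0.908 -0.215 -0.360
outer loop
vertex 3.576 0.651 0.648
vertex 3.905 1.129 1.193
vertex 3.659 -0.282 1.414
endloop
endfacet
facet normal 0.907 -0.215 -0.361
outer loop
vertex 3.659 -0.282 1.414
vertex 3.905 1.129 1.193
vertex 3.989 0.196 1.959
endloop
endfacet
facet normal 0.069 -0.770 0.634
outer loop
vertex 3.659 -0.282 1.414
vertex 3.989 0.196 1.959
vertex 2.952 0.164 2.033
endloop
endfacet
facet normal -0.563 0.246 -0.789
outer loop
vertex -3.371 -3.26 -1.47
vertex -2.834 -1.326 -1.25
vertex -2.002 -3.52 -2.529
endloop
endfacet
facet normal -0.266 -0.958 -0.109
outer loop
vertex -1.146 -3.894 -1.33
vertex -3.371 -3.26 -1.47
vertex -2.002 -3.52 -2.529
endloop
endfacet
facet normal -0.563 0.246 -0.789
outer loop
vertex -2.002 -3.52 -2.529
vertex -2.834 -1.326 -1.25
vertex -1.465 -1.586 -2.309
endloop
endfacet
facet normal 0.782 -0.148 -0.605
outer loop
vertex -1.465 -1.586 -2.309
vertex -1.146 -3.894 -1.33
vertex -2.002 -3.52 -2.529
endloop
endfacet
facet normal -0.782 0.148 0.605
outer loop
vertex -3.371 -3.26 -1.47
vertex -1.978 -1.7 -0.051
vertex -2.834 -1.326 -1.25
endloop
endfacet
facet normal -0.266 -0.958 -0.109
outer loop
vertex -2.515 -3.634 -0.271
vertex -3.371 -3.26 -1.47
vertex -1.146 -3.894 -1.33
endloop
endfacet
facet normal -0.782 0.148 0.605
outer loop
vertex -2.515 -3.634 -0.271
vertex -1.978 -1.7 -0.051
vertex -3.371 -3.26 -1.47
endloop
endfacet
facet normal 0.266 0.958 0.109
outer loop
vertex -2.834 -1.326 -1.25
vertex -1.978 -1.7 -0.051
vertex -1.465 -1.586 -2.309
endloop
endfacet
facet normal 0.782 -0.148 -0.605
outer loop
vertex -0.609 -1.96 -1.11
vertex -1.146 -3.894 -1.33
vertex -1.465 -1.586 -2.309
endloop
endfacet
facet normal 0.266 0.958 0.109
outer loop
vertex -1.465 -1.586 -2.309
vertex -1.978 -1.7 -0.051
vertex -0.609 -1.96 -1.11
endloop
endfacet
facet normal 0.563 -0.246 0.789
outer loop
vertex -0.609 -1.96 -1.11
vertex -2.515 -3.634 -0.271
vertex -1.146 -3.894 -1.33
endloop
endfacet
facet normal 0.563 -0.246 0.789
outer loop
vertex -1.978 -1.7 -0.051
vertex -2.515 -3.634 -0.271
vertex -0.609 -1.96 -1.11
endloop
endfacet

endsolid


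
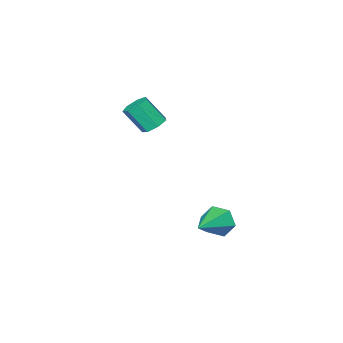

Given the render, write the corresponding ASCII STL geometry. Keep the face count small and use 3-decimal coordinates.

solid 
facet normal -0.899 -0.331 -0.286
outer loop
vertex 0.739 0.768 -3.495
vertex 0.343 1.154 -2.697
vertex 0.408 1.68 -3.51
endloop
endfacet
facet normal 0.582 0.198 -0.788
outer loop
vertex 0.739 0.768 -3.495
vertex 0.408 1.68 -3.51
vertex 2.277 1.866 -2.083
endloop
endfacet
facet normal -0.899 -0.331 -0.286
outer loop
vertex 0.408 1.68 -3.51
vertex 0.343 1.154 -2.697
vertex 0.012 2.066 -2.712
endloop
endfacet
facet normal 0.180 0.918 -0.355
outer loop
vertex 0.408 1.68 -3.51
vertex 0.012 2.066 -2.712
vertex 2.277 1.866 -2.083
endloop
endfacet
facet normal -0.899 -0.331 -0.285
outer loop
vertex 0.012 2.066 -2.712
vertex 0.343 1.154 -2.697
vertex -0.052 1.54 -1.9
endloop
endfacet
facet normal -0.075 0.840 0.538
outer loop
vertex 0.012 2.066 -2.712
vertex -0.052 1.54 -1.9
vertex 2.277 1.866 -2.083
endloop
endfacet
facet normal -0.899 -0.331 -0.285
outer loop
vertex -0.052 1.54 -1.9
vertex 0.343 1.154 -2.697
vertex 0.279 0.628 -1.885
endloop
endfacet
facet normal 0.072 0.043 0.996
outer loop
vertex -0.052 1.54 -1.9
vertex 0.279 0.628 -1.885
vertex 2.277 1.866 -2.083
endloop
endfacet
facet normal -0.899 -0.331 -0.285
outer loop
vertex 0.279 0.628 -1.885
vertex 0.343 1.154 -2.697
vertex 0.674 0.242 -2.682
endloop
endfacet
facet normal 0.475 -0.676 0.563
outer loop
vertex 0.279 0.628 -1.885
vertex 0.674 0.242 -2.682
vertex 2.277 1.866 -2.083
endloop
endfacet
facet normal -0.899 -0.331 -0.286
outer loop
vertex 0.674 0.242 -2.682
vertex 0.343 1.154 -2.697
vertex 0.739 0.768 -3.495
endloop
endfacet
facet normal 0.730 -0.599 -0.329
outer loop
vertex 0.674 0.242 -2.682
vertex 0.739 0.768 -3.495
vertex 2.277 1.866 -2.083
endloop
endfacet
facet normal -0.356 0.483 -0.800
outer loop
vertex 1.92 -2.777 2.525
vertex 1.363 -2.497 2.942
vertex 2.043 -2.207 2.814
endloop
endfacet
facet normal 0.915 0.007 -0.403
outer loop
vertex 1.92 -2.777 2.525
vertex 2.043 -2.207 2.814
vertex 2.514 -3.583 3.862
endloop
endfacet
facet normal 0.915 0.007 -0.403
outer loop
vertex 2.514 -3.583 3.862
vertex 2.043 -2.207 2.814
vertex 2.637 -3.013 4.151
endloop
endfacet
facet normal 0.355 -0.483 0.801
outer loop
vertex 2.514 -3.583 3.862
vertex 2.637 -3.013 4.151
vertex 1.957 -3.303 4.278
endloop
endfacet
facet normal -0.357 0.483 -0.800
outer loop
vertex 2.043 -2.207 2.814
vertex 1.363 -2.497 2.942
vertex 1.654 -1.855 3.2
endloop
endfacet
facet normal 0.719 0.689 0.096
outer loop
vertex 2.043 -2.207 2.814
vertex 1.654 -1.855 3.2
vertex 2.637 -3.013 4.151
endloop
endfacet
facet normal 0.718 0.689 0.097
outer loop
vertex 2.637 -3.013 4.151
vertex 1.654 -1.855 3.2
vertex 2.248 -2.662 4.536
endloop
endfacet
facet normal 0.356 -0.483 0.800
outer loop
vertex 2.637 -3.013 4.151
vertex 2.248 -2.662 4.536
vertex 1.957 -3.303 4.278
endloop
endfacet
facet normal -0.356 0.483 -0.800
outer loop
vertex 1.654 -1.855 3.2
vertex 1.363 -2.497 2.942
vertex 1.046 -1.987 3.391
endloop
endfacet
facet normal -0.020 0.852 0.524
outer loop
vertex 1.654 -1.855 3.2
vertex 1.046 -1.987 3.391
vertex 2.248 -2.662 4.536
endloop
endfacet
facet normal -0.019 0.852 0.523
outer loop
vertex 2.248 -2.662 4.536
vertex 1.046 -1.987 3.391
vertex 1.64 -2.793 4.727
endloop
endfacet
facet normal 0.355 -0.483 0.800
outer loop
vertex 2.248 -2.662 4.536
vertex 1.64 -2.793 4.727
vertex 1.957 -3.303 4.278
endloop
endfacet
facet normal -0.356 0.483 -0.800
outer loop
vertex 1.046 -1.987 3.391
vertex 1.363 -2.497 2.942
vertex 0.677 -2.502 3.244
endloop
endfacet
facet normal -0.743 0.374 0.556
outer loop
vertex 1.046 -1.987 3.391
vertex 0.677 -2.502 3.244
vertex 1.64 -2.793 4.727
endloop
endfacet
facet normal -0.742 0.375 0.556
outer loop
vertex 1.64 -2.793 4.727
vertex 0.677 -2.502 3.244
vertex 1.27 -3.308 4.58
endloop
endfacet
facet normal 0.355 -0.484 0.800
outer loop
vertex 1.64 -2.793 4.727
vertex 1.27 -3.308 4.58
vertex 1.957 -3.303 4.278
endloop
endfacet
facet normal -0.356 0.484 -0.800
outer loop
vertex 0.677 -2.502 3.244
vertex 1.363 -2.497 2.942
vertex 0.824 -3.014 2.869
endloop
endfacet
facet normal -0.907 -0.385 0.170
outer loop
vertex 0.677 -2.502 3.244
vertex 0.824 -3.014 2.869
vertex 1.27 -3.308 4.58
endloop
endfacet
facet normal -0.907 -0.386 0.170
outer loop
vertex 1.27 -3.308 4.58
vertex 0.824 -3.014 2.869
vertex 1.418 -3.82 4.206
endloop
endfacet
facet normal 0.356 -0.482 0.801
outer loop
vertex 1.27 -3.308 4.58
vertex 1.418 -3.82 4.206
vertex 1.957 -3.303 4.278
endloop
endfacet
facet normal -0.355 0.483 -0.801
outer loop
vertex 0.824 -3.014 2.869
vertex 1.363 -2.497 2.942
vertex 1.378 -3.136 2.55
endloop
endfacet
facet normal -0.387 -0.856 -0.344
outer loop
vertex 0.824 -3.014 2.869
vertex 1.378 -3.136 2.55
vertex 1.418 -3.82 4.206
endloop
endfacet
facet normal -0.387 -0.855 -0.344
outer loop
vertex 1.418 -3.82 4.206
vertex 1.378 -3.136 2.55
vertex 1.972 -3.942 3.886
endloop
endfacet
facet normal 0.356 -0.483 0.800
outer loop
vertex 1.418 -3.82 4.206
vertex 1.972 -3.942 3.886
vertex 1.957 -3.303 4.278
endloop
endfacet
facet normal -0.356 0.482 -0.800
outer loop
vertex 1.378 -3.136 2.55
vertex 1.363 -2.497 2.942
vertex 1.92 -2.777 2.525
endloop
endfacet
facet normal 0.423 -0.680 -0.599
outer loop
vertex 1.378 -3.136 2.55
vertex 1.92 -2.777 2.525
vertex 1.972 -3.942 3.886
endloop
endfacet
facet normal 0.424 -0.680 -0.598
outer loop
vertex 1.972 -3.942 3.886
vertex 1.92 -2.777 2.525
vertex 2.514 -3.583 3.862
endloop
endfacet
facet normal 0.355 -0.483 0.801
outer loop
vertex 1.972 -3.942 3.886
vertex 2.514 -3.583 3.862
vertex 1.957 -3.303 4.278
endloop
endfacet

endsolid


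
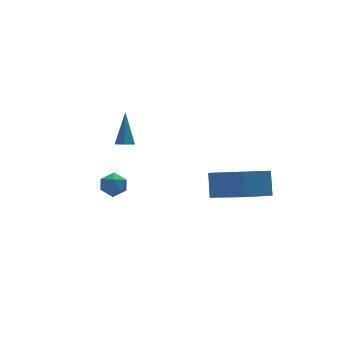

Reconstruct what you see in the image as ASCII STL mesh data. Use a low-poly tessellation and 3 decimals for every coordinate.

solid 
facet normal -0.894 -0.267 0.359
outer loop
vertex 3.178 -2.335 -1.7
vertex 2.308 -0.601 -2.579
vertex 2.931 -3.037 -2.839
endloop
endfacet
facet normal 0.409 -0.814 0.413
outer loop
vertex 4.532 -2.559 -3.481
vertex 3.178 -2.335 -1.7
vertex 2.931 -3.037 -2.839
endloop
endfacet
facet normal -0.894 -0.267 0.359
outer loop
vertex 2.931 -3.037 -2.839
vertex 2.308 -0.601 -2.579
vertex 2.061 -1.303 -3.718
endloop
endfacet
facet normal -0.182 -0.516 -0.837
outer loop
vertex 2.061 -1.303 -3.718
vertex 4.532 -2.559 -3.481
vertex 2.931 -3.037 -2.839
endloop
endfacet
facet normal 0.182 0.516 0.837
outer loop
vertex 3.178 -2.335 -1.7
vertex 3.909 -0.123 -3.221
vertex 2.308 -0.601 -2.579
endloop
endfacet
facet normal 0.409 -0.814 0.413
outer loop
vertex 4.779 -1.857 -2.342
vertex 3.178 -2.335 -1.7
vertex 4.532 -2.559 -3.481
endloop
endfacet
facet normal 0.182 0.516 0.837
outer loop
vertex 4.779 -1.857 -2.342
vertex 3.909 -0.123 -3.221
vertex 3.178 -2.335 -1.7
endloop
endfacet
facet normal -0.409 0.814 -0.413
outer loop
vertex 2.308 -0.601 -2.579
vertex 3.909 -0.123 -3.221
vertex 2.061 -1.303 -3.718
endloop
endfacet
facet normal -0.182 -0.516 -0.837
outer loop
vertex 3.662 -0.825 -4.36
vertex 4.532 -2.559 -3.481
vertex 2.061 -1.303 -3.718
endloop
endfacet
facet normal -0.409 0.814 -0.413
outer loop
vertex 2.061 -1.303 -3.718
vertex 3.909 -0.123 -3.221
vertex 3.662 -0.825 -4.36
endloop
endfacet
facet normal 0.894 0.267 -0.359
outer loop
vertex 3.662 -0.825 -4.36
vertex 4.779 -1.857 -2.342
vertex 4.532 -2.559 -3.481
endloop
endfacet
facet normal 0.894 0.267 -0.359
outer loop
vertex 3.909 -0.123 -3.221
vertex 4.779 -1.857 -2.342
vertex 3.662 -0.825 -4.36
endloop
endfacet
facet normal -0.227 -0.493 -0.840
outer loop
vertex -0.003 2.333 -1.793
vertex -0.495 2.326 -1.656
vertex -0.313 2.714 -1.933
endloop
endfacet
facet normal 0.794 0.552 -0.255
outer loop
vertex -0.003 2.333 -1.793
vertex -0.313 2.714 -1.933
vertex -0.085 3.214 -0.144
endloop
endfacet
facet normal -0.227 -0.493 -0.840
outer loop
vertex -0.313 2.714 -1.933
vertex -0.495 2.326 -1.656
vertex -0.804 2.707 -1.796
endloop
endfacet
facet normal -0.086 0.962 -0.258
outer loop
vertex -0.313 2.714 -1.933
vertex -0.804 2.707 -1.796
vertex -0.085 3.214 -0.144
endloop
endfacet
facet normal -0.227 -0.493 -0.840
outer loop
vertex -0.804 2.707 -1.796
vertex -0.495 2.326 -1.656
vertex -0.986 2.319 -1.519
endloop
endfacet
facet normal -0.826 0.528 0.197
outer loop
vertex -0.804 2.707 -1.796
vertex -0.986 2.319 -1.519
vertex -0.085 3.214 -0.144
endloop
endfacet
facet normal -0.227 -0.494 -0.839
outer loop
vertex -0.986 2.319 -1.519
vertex -0.495 2.326 -1.656
vertex -0.677 1.939 -1.379
endloop
endfacet
facet normal -0.686 -0.316 0.655
outer loop
vertex -0.986 2.319 -1.519
vertex -0.677 1.939 -1.379
vertex -0.085 3.214 -0.144
endloop
endfacet
facet normal -0.228 -0.494 -0.839
outer loop
vertex -0.677 1.939 -1.379
vertex -0.495 2.326 -1.656
vertex -0.185 1.945 -1.516
endloop
endfacet
facet normal 0.192 -0.727 0.659
outer loop
vertex -0.677 1.939 -1.379
vertex -0.185 1.945 -1.516
vertex -0.085 3.214 -0.144
endloop
endfacet
facet normal -0.227 -0.493 -0.840
outer loop
vertex -0.185 1.945 -1.516
vertex -0.495 2.326 -1.656
vertex -0.003 2.333 -1.793
endloop
endfacet
facet normal 0.934 -0.293 0.203
outer loop
vertex -0.185 1.945 -1.516
vertex -0.003 2.333 -1.793
vertex -0.085 3.214 -0.144
endloop
endfacet
facet normal -0.302 0.145 0.942
outer loop
vertex -1.977 -0.034 -1.748
vertex -2.638 -0.1 -1.95
vertex -2.279 -0.659 -1.749
endloop
endfacet
facet normal 0.340 -0.166 0.926
outer loop
vertex -1.977 -0.034 -1.748
vertex -2.279 -0.659 -1.749
vertex -1.627 -0.588 -1.976
endloop
endfacet
facet normal 0.783 0.263 0.563
outer loop
vertex -1.977 -0.034 -1.748
vertex -1.627 -0.588 -1.976
vertex -1.584 0.015 -2.318
endloop
endfacet
facet normal 0.414 0.837 0.357
outer loop
vertex -1.977 -0.034 -1.748
vertex -1.584 0.015 -2.318
vertex -2.208 0.316 -2.301
endloop
endfacet
facet normal -0.257 0.764 0.591
outer loop
vertex -1.977 -0.034 -1.748
vertex -2.208 0.316 -2.301
vertex -2.638 -0.1 -1.95
endloop
endfacet
facet normal 0.280 -0.778 0.562
outer loop
vertex -1.627 -0.588 -1.976
vertex -2.279 -0.659 -1.749
vertex -2.072 -0.996 -2.319
endloop
endfacet
facet normal -0.759 -0.275 0.590
outer loop
vertex -2.279 -0.659 -1.749
vertex -2.638 -0.1 -1.95
vertex -2.696 -0.695 -2.302
endloop
endfacet
facet normal -0.685 0.728 0.023
outer loop
vertex -2.638 -0.1 -1.95
vertex -2.208 0.316 -2.301
vertex -2.653 -0.092 -2.644
endloop
endfacet
facet normal 0.398 0.846 -0.355
outer loop
vertex -2.208 0.316 -2.301
vertex -1.584 0.015 -2.318
vertex -2.001 -0.021 -2.871
endloop
endfacet
facet normal 0.996 -0.084 -0.022
outer loop
vertex -1.584 0.015 -2.318
vertex -1.627 -0.588 -1.976
vertex -1.642 -0.58 -2.67
endloop
endfacet
facet normal -0.414 -0.837 -0.357
outer loop
vertex -2.303 -0.646 -2.872
vertex -2.072 -0.996 -2.319
vertex -2.696 -0.695 -2.302
endloop
endfacet
facet normal -0.783 -0.263 -0.563
outer loop
vertex -2.303 -0.646 -2.872
vertex -2.696 -0.695 -2.302
vertex -2.653 -0.092 -2.644
endloop
endfacet
facet normal -0.340 0.166 -0.926
outer loop
vertex -2.303 -0.646 -2.872
vertex -2.653 -0.092 -2.644
vertex -2.001 -0.021 -2.871
endloop
endfacet
facet normal 0.302 -0.145 -0.942
outer loop
vertex -2.303 -0.646 -2.872
vertex -2.001 -0.021 -2.871
vertex -1.642 -0.58 -2.67
endloop
endfacet
facet normal 0.257 -0.764 -0.591
outer loop
vertex -2.303 -0.646 -2.872
vertex -1.642 -0.58 -2.67
vertex -2.072 -0.996 -2.319
endloop
endfacet
facet normal -0.398 -0.846 0.355
outer loop
vertex -2.696 -0.695 -2.302
vertex -2.072 -0.996 -2.319
vertex -2.279 -0.659 -1.749
endloop
endfacet
facet normal -0.996 0.084 0.022
outer loop
vertex -2.653 -0.092 -2.644
vertex -2.696 -0.695 -2.302
vertex -2.638 -0.1 -1.95
endloop
endfacet
facet normal -0.280 0.778 -0.562
outer loop
vertex -2.001 -0.021 -2.871
vertex -2.653 -0.092 -2.644
vertex -2.208 0.316 -2.301
endloop
endfacet
facet normal 0.759 0.275 -0.590
outer loop
vertex -1.642 -0.58 -2.67
vertex -2.001 -0.021 -2.871
vertex -1.584 0.015 -2.318
endloop
endfacet
facet normal 0.685 -0.728 -0.023
outer loop
vertex -2.072 -0.996 -2.319
vertex -1.642 -0.58 -2.67
vertex -1.627 -0.588 -1.976
endloop
endfacet

endsolid


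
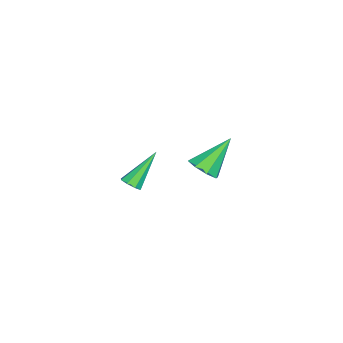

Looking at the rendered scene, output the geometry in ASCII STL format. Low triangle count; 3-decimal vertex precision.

solid 
facet normal 0.503 -0.470 -0.725
outer loop
vertex -0.868 2.068 -0.557
vertex -1.454 2.269 -1.094
vertex -0.758 2.618 -0.837
endloop
endfacet
facet normal 0.619 0.254 0.743
outer loop
vertex -0.868 2.068 -0.557
vertex -0.758 2.618 -0.837
vertex -2.486 3.231 0.394
endloop
endfacet
facet normal 0.503 -0.468 -0.726
outer loop
vertex -0.758 2.618 -0.837
vertex -1.454 2.269 -1.094
vertex -1.056 2.965 -1.267
endloop
endfacet
facet normal 0.503 0.809 0.304
outer loop
vertex -0.758 2.618 -0.837
vertex -1.056 2.965 -1.267
vertex -2.486 3.231 0.394
endloop
endfacet
facet normal 0.504 -0.469 -0.725
outer loop
vertex -1.056 2.965 -1.267
vertex -1.454 2.269 -1.094
vertex -1.587 2.903 -1.596
endloop
endfacet
facet normal -0.011 0.986 -0.168
outer loop
vertex -1.056 2.965 -1.267
vertex -1.587 2.903 -1.596
vertex -2.486 3.231 0.394
endloop
endfacet
facet normal 0.504 -0.469 -0.725
outer loop
vertex -1.587 2.903 -1.596
vertex -1.454 2.269 -1.094
vertex -2.04 2.47 -1.631
endloop
endfacet
facet normal -0.620 0.680 -0.392
outer loop
vertex -1.587 2.903 -1.596
vertex -2.04 2.47 -1.631
vertex -2.486 3.231 0.394
endloop
endfacet
facet normal 0.503 -0.470 -0.725
outer loop
vertex -2.04 2.47 -1.631
vertex -1.454 2.269 -1.094
vertex -2.15 1.92 -1.351
endloop
endfacet
facet normal -0.968 0.071 -0.240
outer loop
vertex -2.04 2.47 -1.631
vertex -2.15 1.92 -1.351
vertex -2.486 3.231 0.394
endloop
endfacet
facet normal 0.503 -0.469 -0.726
outer loop
vertex -2.15 1.92 -1.351
vertex -1.454 2.269 -1.094
vertex -1.852 1.573 -0.92
endloop
endfacet
facet normal -0.852 -0.484 0.200
outer loop
vertex -2.15 1.92 -1.351
vertex -1.852 1.573 -0.92
vertex -2.486 3.231 0.394
endloop
endfacet
facet normal 0.504 -0.469 -0.725
outer loop
vertex -1.852 1.573 -0.92
vertex -1.454 2.269 -1.094
vertex -1.321 1.635 -0.591
endloop
endfacet
facet normal -0.338 -0.661 0.670
outer loop
vertex -1.852 1.573 -0.92
vertex -1.321 1.635 -0.591
vertex -2.486 3.231 0.394
endloop
endfacet
facet normal 0.503 -0.470 -0.725
outer loop
vertex -1.321 1.635 -0.591
vertex -1.454 2.269 -1.094
vertex -0.868 2.068 -0.557
endloop
endfacet
facet normal 0.271 -0.354 0.895
outer loop
vertex -1.321 1.635 -0.591
vertex -0.868 2.068 -0.557
vertex -2.486 3.231 0.394
endloop
endfacet
facet normal 0.560 -0.401 -0.725
outer loop
vertex 4.501 1.07 1.907
vertex 4.122 0.769 1.781
vertex 4.272 1.226 1.644
endloop
endfacet
facet normal 0.424 0.892 0.160
outer loop
vertex 4.501 1.07 1.907
vertex 4.272 1.226 1.644
vertex 3.058 1.531 3.159
endloop
endfacet
facet normal 0.559 -0.401 -0.726
outer loop
vertex 4.272 1.226 1.644
vertex 4.122 0.769 1.781
vertex 3.955 1.115 1.461
endloop
endfacet
facet normal -0.150 0.939 -0.309
outer loop
vertex 4.272 1.226 1.644
vertex 3.955 1.115 1.461
vertex 3.058 1.531 3.159
endloop
endfacet
facet normal 0.558 -0.402 -0.726
outer loop
vertex 3.955 1.115 1.461
vertex 4.122 0.769 1.781
vertex 3.735 0.802 1.465
endloop
endfacet
facet normal -0.713 0.495 -0.498
outer loop
vertex 3.955 1.115 1.461
vertex 3.735 0.802 1.465
vertex 3.058 1.531 3.159
endloop
endfacet
facet normal 0.559 -0.399 -0.727
outer loop
vertex 3.735 0.802 1.465
vertex 4.122 0.769 1.781
vertex 3.743 0.469 1.654
endloop
endfacet
facet normal -0.937 -0.189 -0.293
outer loop
vertex 3.735 0.802 1.465
vertex 3.743 0.469 1.654
vertex 3.058 1.531 3.159
endloop
endfacet
facet normal 0.560 -0.401 -0.725
outer loop
vertex 3.743 0.469 1.654
vertex 4.122 0.769 1.781
vertex 3.972 0.312 1.918
endloop
endfacet
facet normal -0.690 -0.701 0.181
outer loop
vertex 3.743 0.469 1.654
vertex 3.972 0.312 1.918
vertex 3.058 1.531 3.159
endloop
endfacet
facet normal 0.559 -0.401 -0.726
outer loop
vertex 3.972 0.312 1.918
vertex 4.122 0.769 1.781
vertex 4.289 0.423 2.101
endloop
endfacet
facet normal -0.114 -0.749 0.652
outer loop
vertex 3.972 0.312 1.918
vertex 4.289 0.423 2.101
vertex 3.058 1.531 3.159
endloop
endfacet
facet normal 0.560 -0.400 -0.725
outer loop
vertex 4.289 0.423 2.101
vertex 4.122 0.769 1.781
vertex 4.508 0.737 2.097
endloop
endfacet
facet normal 0.450 -0.303 0.840
outer loop
vertex 4.289 0.423 2.101
vertex 4.508 0.737 2.097
vertex 3.058 1.531 3.159
endloop
endfacet
facet normal 0.560 -0.402 -0.725
outer loop
vertex 4.508 0.737 2.097
vertex 4.122 0.769 1.781
vertex 4.501 1.07 1.907
endloop
endfacet
facet normal 0.673 0.377 0.636
outer loop
vertex 4.508 0.737 2.097
vertex 4.501 1.07 1.907
vertex 3.058 1.531 3.159
endloop
endfacet

endsolid


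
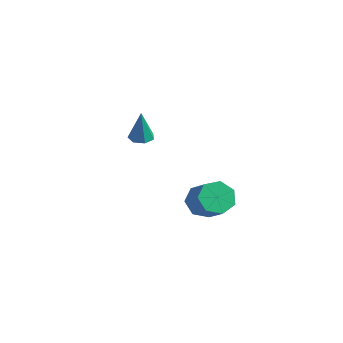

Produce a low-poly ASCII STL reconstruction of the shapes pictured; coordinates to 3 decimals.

solid 
facet normal -0.746 0.265 -0.611
outer loop
vertex 3.756 -1.066 -5.472
vertex 3.124 -0.835 -4.601
vertex 3.809 -0.17 -5.148
endloop
endfacet
facet normal 0.664 0.219 -0.715
outer loop
vertex 3.756 -1.066 -5.472
vertex 3.809 -0.17 -5.148
vertex 5.247 -1.595 -4.249
endloop
endfacet
facet normal 0.664 0.219 -0.715
outer loop
vertex 5.247 -1.595 -4.249
vertex 3.809 -0.17 -5.148
vertex 5.3 -0.699 -3.925
endloop
endfacet
facet normal 0.746 -0.265 0.611
outer loop
vertex 5.247 -1.595 -4.249
vertex 5.3 -0.699 -3.925
vertex 4.616 -1.365 -3.379
endloop
endfacet
facet normal -0.746 0.265 -0.611
outer loop
vertex 3.809 -0.17 -5.148
vertex 3.124 -0.835 -4.601
vertex 3.346 0.225 -4.412
endloop
endfacet
facet normal 0.457 0.871 -0.180
outer loop
vertex 3.809 -0.17 -5.148
vertex 3.346 0.225 -4.412
vertex 5.3 -0.699 -3.925
endloop
endfacet
facet normal 0.457 0.871 -0.180
outer loop
vertex 5.3 -0.699 -3.925
vertex 3.346 0.225 -4.412
vertex 4.837 -0.304 -3.19
endloop
endfacet
facet normal 0.746 -0.264 0.612
outer loop
vertex 5.3 -0.699 -3.925
vertex 4.837 -0.304 -3.19
vertex 4.616 -1.365 -3.379
endloop
endfacet
facet normal -0.745 0.265 -0.612
outer loop
vertex 3.346 0.225 -4.412
vertex 3.124 -0.835 -4.601
vertex 2.716 -0.178 -3.819
endloop
endfacet
facet normal -0.094 0.867 0.490
outer loop
vertex 3.346 0.225 -4.412
vertex 2.716 -0.178 -3.819
vertex 4.837 -0.304 -3.19
endloop
endfacet
facet normal -0.094 0.867 0.490
outer loop
vertex 4.837 -0.304 -3.19
vertex 2.716 -0.178 -3.819
vertex 4.208 -0.708 -2.596
endloop
endfacet
facet normal 0.746 -0.264 0.611
outer loop
vertex 4.837 -0.304 -3.19
vertex 4.208 -0.708 -2.596
vertex 4.616 -1.365 -3.379
endloop
endfacet
facet normal -0.746 0.264 -0.611
outer loop
vertex 2.716 -0.178 -3.819
vertex 3.124 -0.835 -4.601
vertex 2.394 -1.077 -3.815
endloop
endfacet
facet normal -0.574 0.209 0.791
outer loop
vertex 2.716 -0.178 -3.819
vertex 2.394 -1.077 -3.815
vertex 4.208 -0.708 -2.596
endloop
endfacet
facet normal -0.574 0.210 0.791
outer loop
vertex 4.208 -0.708 -2.596
vertex 2.394 -1.077 -3.815
vertex 3.885 -1.606 -2.592
endloop
endfacet
facet normal 0.746 -0.265 0.611
outer loop
vertex 4.208 -0.708 -2.596
vertex 3.885 -1.606 -2.592
vertex 4.616 -1.365 -3.379
endloop
endfacet
facet normal -0.746 0.265 -0.611
outer loop
vertex 2.394 -1.077 -3.815
vertex 3.124 -0.835 -4.601
vertex 2.622 -1.793 -4.403
endloop
endfacet
facet normal -0.622 -0.606 0.496
outer loop
vertex 2.394 -1.077 -3.815
vertex 2.622 -1.793 -4.403
vertex 3.885 -1.606 -2.592
endloop
endfacet
facet normal -0.622 -0.605 0.497
outer loop
vertex 3.885 -1.606 -2.592
vertex 2.622 -1.793 -4.403
vertex 4.113 -2.323 -3.18
endloop
endfacet
facet normal 0.746 -0.264 0.612
outer loop
vertex 3.885 -1.606 -2.592
vertex 4.113 -2.323 -3.18
vertex 4.616 -1.365 -3.379
endloop
endfacet
facet normal -0.746 0.264 -0.611
outer loop
vertex 2.622 -1.793 -4.403
vertex 3.124 -0.835 -4.601
vertex 3.228 -1.788 -5.14
endloop
endfacet
facet normal -0.201 -0.964 -0.172
outer loop
vertex 2.622 -1.793 -4.403
vertex 3.228 -1.788 -5.14
vertex 4.113 -2.323 -3.18
endloop
endfacet
facet normal -0.202 -0.964 -0.172
outer loop
vertex 4.113 -2.323 -3.18
vertex 3.228 -1.788 -5.14
vertex 4.719 -2.318 -3.918
endloop
endfacet
facet normal 0.746 -0.265 0.611
outer loop
vertex 4.113 -2.323 -3.18
vertex 4.719 -2.318 -3.918
vertex 4.616 -1.365 -3.379
endloop
endfacet
facet normal -0.746 0.264 -0.611
outer loop
vertex 3.228 -1.788 -5.14
vertex 3.124 -0.835 -4.601
vertex 3.756 -1.066 -5.472
endloop
endfacet
facet normal 0.370 -0.598 -0.711
outer loop
vertex 3.228 -1.788 -5.14
vertex 3.756 -1.066 -5.472
vertex 4.719 -2.318 -3.918
endloop
endfacet
facet normal 0.372 -0.597 -0.711
outer loop
vertex 4.719 -2.318 -3.918
vertex 3.756 -1.066 -5.472
vertex 5.247 -1.595 -4.249
endloop
endfacet
facet normal 0.746 -0.265 0.611
outer loop
vertex 4.719 -2.318 -3.918
vertex 5.247 -1.595 -4.249
vertex 4.616 -1.365 -3.379
endloop
endfacet
facet normal -0.078 0.067 -0.995
outer loop
vertex -2.34 0.775 -2.774
vertex -3.04 0.481 -2.739
vertex -2.831 1.21 -2.706
endloop
endfacet
facet normal 0.654 0.689 0.312
outer loop
vertex -2.34 0.775 -2.774
vertex -2.831 1.21 -2.706
vertex -2.88 0.339 -0.681
endloop
endfacet
facet normal -0.078 0.067 -0.995
outer loop
vertex -2.831 1.21 -2.706
vertex -3.04 0.481 -2.739
vertex -3.479 1.096 -2.663
endloop
endfacet
facet normal -0.135 0.911 0.389
outer loop
vertex -2.831 1.21 -2.706
vertex -3.479 1.096 -2.663
vertex -2.88 0.339 -0.681
endloop
endfacet
facet normal -0.077 0.068 -0.995
outer loop
vertex -3.479 1.096 -2.663
vertex -3.04 0.481 -2.739
vertex -3.797 0.519 -2.678
endloop
endfacet
facet normal -0.804 0.432 0.408
outer loop
vertex -3.479 1.096 -2.663
vertex -3.797 0.519 -2.678
vertex -2.88 0.339 -0.681
endloop
endfacet
facet normal -0.077 0.068 -0.995
outer loop
vertex -3.797 0.519 -2.678
vertex -3.04 0.481 -2.739
vertex -3.545 -0.088 -2.739
endloop
endfacet
facet normal -0.850 -0.389 0.355
outer loop
vertex -3.797 0.519 -2.678
vertex -3.545 -0.088 -2.739
vertex -2.88 0.339 -0.681
endloop
endfacet
facet normal -0.078 0.069 -0.995
outer loop
vertex -3.545 -0.088 -2.739
vertex -3.04 0.481 -2.739
vertex -2.913 -0.266 -2.801
endloop
endfacet
facet normal -0.236 -0.933 0.270
outer loop
vertex -3.545 -0.088 -2.739
vertex -2.913 -0.266 -2.801
vertex -2.88 0.339 -0.681
endloop
endfacet
facet normal -0.078 0.069 -0.995
outer loop
vertex -2.913 -0.266 -2.801
vertex -3.04 0.481 -2.739
vertex -2.377 0.118 -2.816
endloop
endfacet
facet normal 0.573 -0.791 0.217
outer loop
vertex -2.913 -0.266 -2.801
vertex -2.377 0.118 -2.816
vertex -2.88 0.339 -0.681
endloop
endfacet
facet normal -0.078 0.068 -0.995
outer loop
vertex -2.377 0.118 -2.816
vertex -3.04 0.481 -2.739
vertex -2.34 0.775 -2.774
endloop
endfacet
facet normal 0.969 -0.070 0.236
outer loop
vertex -2.377 0.118 -2.816
vertex -2.34 0.775 -2.774
vertex -2.88 0.339 -0.681
endloop
endfacet

endsolid


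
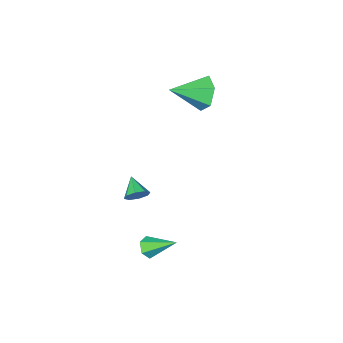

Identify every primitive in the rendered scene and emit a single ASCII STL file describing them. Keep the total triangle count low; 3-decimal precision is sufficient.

solid 
facet normal -0.914 0.222 -0.340
outer loop
vertex -3.733 -1.829 2.646
vertex -4.161 -2.164 3.579
vertex -3.866 -1.132 3.46
endloop
endfacet
facet normal 0.744 0.563 -0.361
outer loop
vertex -3.733 -1.829 2.646
vertex -3.866 -1.132 3.46
vertex -2.379 -2.596 4.241
endloop
endfacet
facet normal -0.914 0.222 -0.340
outer loop
vertex -3.866 -1.132 3.46
vertex -4.161 -2.164 3.579
vertex -4.295 -1.467 4.393
endloop
endfacet
facet normal 0.473 0.738 0.482
outer loop
vertex -3.866 -1.132 3.46
vertex -4.295 -1.467 4.393
vertex -2.379 -2.596 4.241
endloop
endfacet
facet normal -0.914 0.221 -0.340
outer loop
vertex -4.295 -1.467 4.393
vertex -4.161 -2.164 3.579
vertex -4.589 -2.499 4.512
endloop
endfacet
facet normal 0.125 0.079 0.989
outer loop
vertex -4.295 -1.467 4.393
vertex -4.589 -2.499 4.512
vertex -2.379 -2.596 4.241
endloop
endfacet
facet normal -0.914 0.222 -0.340
outer loop
vertex -4.589 -2.499 4.512
vertex -4.161 -2.164 3.579
vertex -4.456 -3.196 3.698
endloop
endfacet
facet normal 0.047 -0.755 0.654
outer loop
vertex -4.589 -2.499 4.512
vertex -4.456 -3.196 3.698
vertex -2.379 -2.596 4.241
endloop
endfacet
facet normal -0.914 0.222 -0.340
outer loop
vertex -4.456 -3.196 3.698
vertex -4.161 -2.164 3.579
vertex -4.027 -2.861 2.764
endloop
endfacet
facet normal 0.318 -0.930 -0.188
outer loop
vertex -4.456 -3.196 3.698
vertex -4.027 -2.861 2.764
vertex -2.379 -2.596 4.241
endloop
endfacet
facet normal -0.914 0.222 -0.340
outer loop
vertex -4.027 -2.861 2.764
vertex -4.161 -2.164 3.579
vertex -3.733 -1.829 2.646
endloop
endfacet
facet normal 0.666 -0.269 -0.695
outer loop
vertex -4.027 -2.861 2.764
vertex -3.733 -1.829 2.646
vertex -2.379 -2.596 4.241
endloop
endfacet
facet normal 0.515 -0.675 -0.529
outer loop
vertex 1.598 1.531 -2.597
vertex 1.221 1.639 -3.102
vertex 1.754 1.983 -3.022
endloop
endfacet
facet normal 0.628 0.407 0.663
outer loop
vertex 1.598 1.531 -2.597
vertex 1.754 1.983 -3.022
vertex 0.319 2.821 -2.178
endloop
endfacet
facet normal 0.515 -0.675 -0.529
outer loop
vertex 1.754 1.983 -3.022
vertex 1.221 1.639 -3.102
vertex 1.377 2.091 -3.527
endloop
endfacet
facet normal 0.438 0.888 -0.137
outer loop
vertex 1.754 1.983 -3.022
vertex 1.377 2.091 -3.527
vertex 0.319 2.821 -2.178
endloop
endfacet
facet normal 0.515 -0.675 -0.529
outer loop
vertex 1.377 2.091 -3.527
vertex 1.221 1.639 -3.102
vertex 0.843 1.747 -3.608
endloop
endfacet
facet normal -0.344 0.686 -0.641
outer loop
vertex 1.377 2.091 -3.527
vertex 0.843 1.747 -3.608
vertex 0.319 2.821 -2.178
endloop
endfacet
facet normal 0.515 -0.675 -0.529
outer loop
vertex 0.843 1.747 -3.608
vertex 1.221 1.639 -3.102
vertex 0.687 1.295 -3.183
endloop
endfacet
facet normal -0.939 0.000 -0.344
outer loop
vertex 0.843 1.747 -3.608
vertex 0.687 1.295 -3.183
vertex 0.319 2.821 -2.178
endloop
endfacet
facet normal 0.515 -0.675 -0.528
outer loop
vertex 0.687 1.295 -3.183
vertex 1.221 1.639 -3.102
vertex 1.064 1.187 -2.677
endloop
endfacet
facet normal -0.749 -0.481 0.456
outer loop
vertex 0.687 1.295 -3.183
vertex 1.064 1.187 -2.677
vertex 0.319 2.821 -2.178
endloop
endfacet
facet normal 0.514 -0.675 -0.528
outer loop
vertex 1.064 1.187 -2.677
vertex 1.221 1.639 -3.102
vertex 1.598 1.531 -2.597
endloop
endfacet
facet normal 0.035 -0.277 0.960
outer loop
vertex 1.064 1.187 -2.677
vertex 1.598 1.531 -2.597
vertex 0.319 2.821 -2.178
endloop
endfacet
facet normal 0.197 0.841 -0.504
outer loop
vertex 0.271 -2.246 -2.593
vertex -0.349 -2.268 -2.872
vertex -0.084 -1.993 -2.309
endloop
endfacet
facet normal 0.539 -0.169 0.825
outer loop
vertex 0.271 -2.246 -2.593
vertex -0.084 -1.993 -2.309
vertex -0.591 -3.312 -2.248
endloop
endfacet
facet normal 0.195 0.842 -0.503
outer loop
vertex -0.084 -1.993 -2.309
vertex -0.349 -2.268 -2.872
vertex -0.594 -1.902 -2.354
endloop
endfacet
facet normal -0.074 0.075 0.994
outer loop
vertex -0.084 -1.993 -2.309
vertex -0.594 -1.902 -2.354
vertex -0.591 -3.312 -2.248
endloop
endfacet
facet normal 0.196 0.842 -0.503
outer loop
vertex -0.594 -1.902 -2.354
vertex -0.349 -2.268 -2.872
vertex -0.961 -2.025 -2.703
endloop
endfacet
facet normal -0.697 0.052 0.715
outer loop
vertex -0.594 -1.902 -2.354
vertex -0.961 -2.025 -2.703
vertex -0.591 -3.312 -2.248
endloop
endfacet
facet normal 0.196 0.842 -0.503
outer loop
vertex -0.961 -2.025 -2.703
vertex -0.349 -2.268 -2.872
vertex -0.969 -2.29 -3.15
endloop
endfacet
facet normal -0.963 -0.224 0.150
outer loop
vertex -0.961 -2.025 -2.703
vertex -0.969 -2.29 -3.15
vertex -0.591 -3.312 -2.248
endloop
endfacet
facet normal 0.196 0.842 -0.503
outer loop
vertex -0.969 -2.29 -3.15
vertex -0.349 -2.268 -2.872
vertex -0.613 -2.543 -3.435
endloop
endfacet
facet normal -0.716 -0.591 -0.370
outer loop
vertex -0.969 -2.29 -3.15
vertex -0.613 -2.543 -3.435
vertex -0.591 -3.312 -2.248
endloop
endfacet
facet normal 0.196 0.842 -0.503
outer loop
vertex -0.613 -2.543 -3.435
vertex -0.349 -2.268 -2.872
vertex -0.103 -2.634 -3.389
endloop
endfacet
facet normal -0.100 -0.836 -0.540
outer loop
vertex -0.613 -2.543 -3.435
vertex -0.103 -2.634 -3.389
vertex -0.591 -3.312 -2.248
endloop
endfacet
facet normal 0.195 0.842 -0.503
outer loop
vertex -0.103 -2.634 -3.389
vertex -0.349 -2.268 -2.872
vertex 0.263 -2.511 -3.041
endloop
endfacet
facet normal 0.521 -0.813 -0.260
outer loop
vertex -0.103 -2.634 -3.389
vertex 0.263 -2.511 -3.041
vertex -0.591 -3.312 -2.248
endloop
endfacet
facet normal 0.196 0.842 -0.502
outer loop
vertex 0.263 -2.511 -3.041
vertex -0.349 -2.268 -2.872
vertex 0.271 -2.246 -2.593
endloop
endfacet
facet normal 0.786 -0.538 0.304
outer loop
vertex 0.263 -2.511 -3.041
vertex 0.271 -2.246 -2.593
vertex -0.591 -3.312 -2.248
endloop
endfacet

endsolid


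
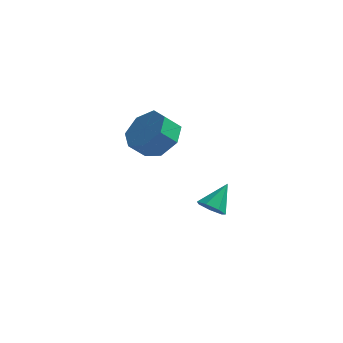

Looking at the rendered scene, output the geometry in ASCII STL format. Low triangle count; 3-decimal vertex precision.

solid 
facet normal 0.534 0.445 -0.719
outer loop
vertex 2.55 1.473 3.336
vertex 1.8 1.245 2.637
vertex 1.896 2.1 3.238
endloop
endfacet
facet normal 0.446 0.573 0.687
outer loop
vertex 2.55 1.473 3.336
vertex 1.896 2.1 3.238
vertex 2.01 1.023 4.062
endloop
endfacet
facet normal 0.447 0.573 0.687
outer loop
vertex 2.01 1.023 4.062
vertex 1.896 2.1 3.238
vertex 1.357 1.65 3.964
endloop
endfacet
facet normal -0.535 -0.445 0.719
outer loop
vertex 2.01 1.023 4.062
vertex 1.357 1.65 3.964
vertex 1.26 0.795 3.363
endloop
endfacet
facet normal 0.534 0.445 -0.719
outer loop
vertex 1.896 2.1 3.238
vertex 1.8 1.245 2.637
vertex 1.17 2.083 2.688
endloop
endfacet
facet normal -0.282 0.895 0.345
outer loop
vertex 1.896 2.1 3.238
vertex 1.17 2.083 2.688
vertex 1.357 1.65 3.964
endloop
endfacet
facet normal -0.281 0.896 0.345
outer loop
vertex 1.357 1.65 3.964
vertex 1.17 2.083 2.688
vertex 0.63 1.634 3.414
endloop
endfacet
facet normal -0.534 -0.445 0.719
outer loop
vertex 1.357 1.65 3.964
vertex 0.63 1.634 3.414
vertex 1.26 0.795 3.363
endloop
endfacet
facet normal 0.534 0.445 -0.719
outer loop
vertex 1.17 2.083 2.688
vertex 1.8 1.245 2.637
vertex 0.918 1.435 2.1
endloop
endfacet
facet normal -0.799 0.544 -0.257
outer loop
vertex 1.17 2.083 2.688
vertex 0.918 1.435 2.1
vertex 0.63 1.634 3.414
endloop
endfacet
facet normal -0.799 0.543 -0.257
outer loop
vertex 0.63 1.634 3.414
vertex 0.918 1.435 2.1
vertex 0.379 0.986 2.825
endloop
endfacet
facet normal -0.535 -0.445 0.718
outer loop
vertex 0.63 1.634 3.414
vertex 0.379 0.986 2.825
vertex 1.26 0.795 3.363
endloop
endfacet
facet normal 0.534 0.445 -0.719
outer loop
vertex 0.918 1.435 2.1
vertex 1.8 1.245 2.637
vertex 1.33 0.644 1.916
endloop
endfacet
facet normal -0.714 -0.217 -0.665
outer loop
vertex 0.918 1.435 2.1
vertex 1.33 0.644 1.916
vertex 0.379 0.986 2.825
endloop
endfacet
facet normal -0.714 -0.217 -0.666
outer loop
vertex 0.379 0.986 2.825
vertex 1.33 0.644 1.916
vertex 0.791 0.194 2.641
endloop
endfacet
facet normal -0.535 -0.445 0.718
outer loop
vertex 0.379 0.986 2.825
vertex 0.791 0.194 2.641
vertex 1.26 0.795 3.363
endloop
endfacet
facet normal 0.534 0.445 -0.719
outer loop
vertex 1.33 0.644 1.916
vertex 1.8 1.245 2.637
vertex 2.096 0.305 2.275
endloop
endfacet
facet normal -0.092 -0.814 -0.573
outer loop
vertex 1.33 0.644 1.916
vertex 2.096 0.305 2.275
vertex 0.791 0.194 2.641
endloop
endfacet
facet normal -0.091 -0.815 -0.573
outer loop
vertex 0.791 0.194 2.641
vertex 2.096 0.305 2.275
vertex 1.556 -0.145 3.001
endloop
endfacet
facet normal -0.535 -0.445 0.718
outer loop
vertex 0.791 0.194 2.641
vertex 1.556 -0.145 3.001
vertex 1.26 0.795 3.363
endloop
endfacet
facet normal 0.534 0.445 -0.719
outer loop
vertex 2.096 0.305 2.275
vertex 1.8 1.245 2.637
vertex 2.639 0.674 2.907
endloop
endfacet
facet normal 0.600 -0.799 -0.049
outer loop
vertex 2.096 0.305 2.275
vertex 2.639 0.674 2.907
vertex 1.556 -0.145 3.001
endloop
endfacet
facet normal 0.600 -0.799 -0.049
outer loop
vertex 1.556 -0.145 3.001
vertex 2.639 0.674 2.907
vertex 2.099 0.224 3.633
endloop
endfacet
facet normal -0.534 -0.445 0.719
outer loop
vertex 1.556 -0.145 3.001
vertex 2.099 0.224 3.633
vertex 1.26 0.795 3.363
endloop
endfacet
facet normal 0.534 0.445 -0.719
outer loop
vertex 2.639 0.674 2.907
vertex 1.8 1.245 2.637
vertex 2.55 1.473 3.336
endloop
endfacet
facet normal 0.840 -0.181 0.512
outer loop
vertex 2.639 0.674 2.907
vertex 2.55 1.473 3.336
vertex 2.099 0.224 3.633
endloop
endfacet
facet normal 0.840 -0.181 0.512
outer loop
vertex 2.099 0.224 3.633
vertex 2.55 1.473 3.336
vertex 2.01 1.023 4.062
endloop
endfacet
facet normal -0.534 -0.445 0.719
outer loop
vertex 2.099 0.224 3.633
vertex 2.01 1.023 4.062
vertex 1.26 0.795 3.363
endloop
endfacet
facet normal -0.273 -0.705 -0.654
outer loop
vertex 3.725 3.213 -2.626
vertex 3.363 2.903 -2.141
vertex 3.163 3.385 -2.577
endloop
endfacet
facet normal 0.229 0.871 -0.435
outer loop
vertex 3.725 3.213 -2.626
vertex 3.163 3.385 -2.577
vertex 3.757 3.917 -1.199
endloop
endfacet
facet normal -0.275 -0.705 -0.654
outer loop
vertex 3.163 3.385 -2.577
vertex 3.363 2.903 -2.141
vertex 2.751 3.195 -2.199
endloop
endfacet
facet normal -0.501 0.858 -0.115
outer loop
vertex 3.163 3.385 -2.577
vertex 2.751 3.195 -2.199
vertex 3.757 3.917 -1.199
endloop
endfacet
facet normal -0.274 -0.704 -0.655
outer loop
vertex 2.751 3.195 -2.199
vertex 3.363 2.903 -2.141
vertex 2.8 2.784 -1.778
endloop
endfacet
facet normal -0.774 0.406 0.486
outer loop
vertex 2.751 3.195 -2.199
vertex 2.8 2.784 -1.778
vertex 3.757 3.917 -1.199
endloop
endfacet
facet normal -0.274 -0.704 -0.656
outer loop
vertex 2.8 2.784 -1.778
vertex 3.363 2.903 -2.141
vertex 3.273 2.463 -1.631
endloop
endfacet
facet normal -0.382 -0.144 0.913
outer loop
vertex 2.8 2.784 -1.778
vertex 3.273 2.463 -1.631
vertex 3.757 3.917 -1.199
endloop
endfacet
facet normal -0.275 -0.704 -0.655
outer loop
vertex 3.273 2.463 -1.631
vertex 3.363 2.903 -2.141
vertex 3.813 2.473 -1.868
endloop
endfacet
facet normal 0.378 -0.377 0.846
outer loop
vertex 3.273 2.463 -1.631
vertex 3.813 2.473 -1.868
vertex 3.757 3.917 -1.199
endloop
endfacet
facet normal -0.275 -0.704 -0.655
outer loop
vertex 3.813 2.473 -1.868
vertex 3.363 2.903 -2.141
vertex 4.014 2.807 -2.311
endloop
endfacet
facet normal 0.935 -0.119 0.335
outer loop
vertex 3.813 2.473 -1.868
vertex 4.014 2.807 -2.311
vertex 3.757 3.917 -1.199
endloop
endfacet
facet normal -0.275 -0.704 -0.655
outer loop
vertex 4.014 2.807 -2.311
vertex 3.363 2.903 -2.141
vertex 3.725 3.213 -2.626
endloop
endfacet
facet normal 0.869 0.436 -0.235
outer loop
vertex 4.014 2.807 -2.311
vertex 3.725 3.213 -2.626
vertex 3.757 3.917 -1.199
endloop
endfacet

endsolid
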